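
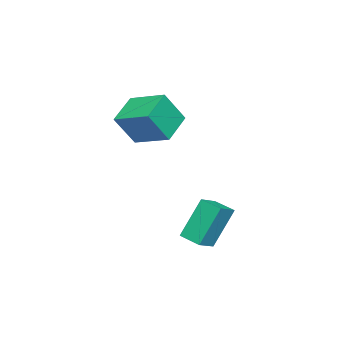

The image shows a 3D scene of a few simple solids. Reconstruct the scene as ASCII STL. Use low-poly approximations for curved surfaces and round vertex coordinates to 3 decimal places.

solid 
facet normal -0.892 0.174 -0.417
outer loop
vertex -0.628 3.254 -3.172
vertex -0.347 4.237 -3.363
vertex 0.104 2.695 -4.97
endloop
endfacet
facet normal -0.270 -0.945 0.184
outer loop
vertex 0.987 2.523 -4.557
vertex -0.628 3.254 -3.172
vertex 0.104 2.695 -4.97
endloop
endfacet
facet normal -0.892 0.173 -0.417
outer loop
vertex 0.104 2.695 -4.97
vertex -0.347 4.237 -3.363
vertex 0.384 3.678 -5.161
endloop
endfacet
facet normal 0.363 -0.276 -0.890
outer loop
vertex 0.384 3.678 -5.161
vertex 0.987 2.523 -4.557
vertex 0.104 2.695 -4.97
endloop
endfacet
facet normal -0.362 0.277 0.890
outer loop
vertex -0.628 3.254 -3.172
vertex 0.536 4.065 -2.95
vertex -0.347 4.237 -3.363
endloop
endfacet
facet normal -0.270 -0.945 0.184
outer loop
vertex 0.256 3.082 -2.759
vertex -0.628 3.254 -3.172
vertex 0.987 2.523 -4.557
endloop
endfacet
facet normal -0.362 0.276 0.890
outer loop
vertex 0.256 3.082 -2.759
vertex 0.536 4.065 -2.95
vertex -0.628 3.254 -3.172
endloop
endfacet
facet normal 0.270 0.945 -0.184
outer loop
vertex -0.347 4.237 -3.363
vertex 0.536 4.065 -2.95
vertex 0.384 3.678 -5.161
endloop
endfacet
facet normal 0.362 -0.276 -0.890
outer loop
vertex 1.268 3.506 -4.748
vertex 0.987 2.523 -4.557
vertex 0.384 3.678 -5.161
endloop
endfacet
facet normal 0.270 0.945 -0.184
outer loop
vertex 0.384 3.678 -5.161
vertex 0.536 4.065 -2.95
vertex 1.268 3.506 -4.748
endloop
endfacet
facet normal 0.892 -0.174 0.417
outer loop
vertex 1.268 3.506 -4.748
vertex 0.256 3.082 -2.759
vertex 0.987 2.523 -4.557
endloop
endfacet
facet normal 0.892 -0.173 0.417
outer loop
vertex 0.536 4.065 -2.95
vertex 0.256 3.082 -2.759
vertex 1.268 3.506 -4.748
endloop
endfacet
facet normal -0.423 0.337 -0.841
outer loop
vertex -3.174 0.66 0.09
vertex -1.725 0.671 -0.634
vertex -3.438 -1.054 -0.464
endloop
endfacet
facet normal -0.894 -0.007 0.447
outer loop
vertex -2.715 -1.631 0.974
vertex -3.174 0.66 0.09
vertex -3.438 -1.054 -0.464
endloop
endfacet
facet normal -0.423 0.337 -0.841
outer loop
vertex -3.438 -1.054 -0.464
vertex -1.725 0.671 -0.634
vertex -1.989 -1.043 -1.188
endloop
endfacet
facet normal -0.145 -0.941 -0.305
outer loop
vertex -1.989 -1.043 -1.188
vertex -2.715 -1.631 0.974
vertex -3.438 -1.054 -0.464
endloop
endfacet
facet normal 0.145 0.941 0.305
outer loop
vertex -3.174 0.66 0.09
vertex -1.002 0.094 0.804
vertex -1.725 0.671 -0.634
endloop
endfacet
facet normal -0.894 -0.007 0.447
outer loop
vertex -2.451 0.083 1.528
vertex -3.174 0.66 0.09
vertex -2.715 -1.631 0.974
endloop
endfacet
facet normal 0.145 0.941 0.305
outer loop
vertex -2.451 0.083 1.528
vertex -1.002 0.094 0.804
vertex -3.174 0.66 0.09
endloop
endfacet
facet normal 0.894 0.007 -0.447
outer loop
vertex -1.725 0.671 -0.634
vertex -1.002 0.094 0.804
vertex -1.989 -1.043 -1.188
endloop
endfacet
facet normal -0.145 -0.941 -0.305
outer loop
vertex -1.266 -1.62 0.25
vertex -2.715 -1.631 0.974
vertex -1.989 -1.043 -1.188
endloop
endfacet
facet normal 0.894 0.007 -0.447
outer loop
vertex -1.989 -1.043 -1.188
vertex -1.002 0.094 0.804
vertex -1.266 -1.62 0.25
endloop
endfacet
facet normal 0.423 -0.337 0.841
outer loop
vertex -1.266 -1.62 0.25
vertex -2.451 0.083 1.528
vertex -2.715 -1.631 0.974
endloop
endfacet
facet normal 0.423 -0.337 0.841
outer loop
vertex -1.002 0.094 0.804
vertex -2.451 0.083 1.528
vertex -1.266 -1.62 0.25
endloop
endfacet

endsolid


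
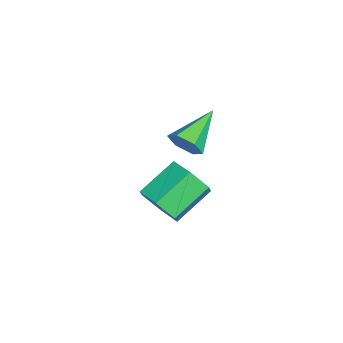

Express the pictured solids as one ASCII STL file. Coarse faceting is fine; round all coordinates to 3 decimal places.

solid 
facet normal 0.696 -0.573 -0.433
outer loop
vertex 0.701 0.94 1.787
vertex 0.244 0.668 1.413
vertex 0.556 1.201 1.209
endloop
endfacet
facet normal 0.421 0.862 0.284
outer loop
vertex 0.701 0.94 1.787
vertex 0.556 1.201 1.209
vertex -0.904 1.612 2.127
endloop
endfacet
facet normal 0.696 -0.573 -0.432
outer loop
vertex 0.556 1.201 1.209
vertex 0.244 0.668 1.413
vertex 0.099 0.928 0.835
endloop
endfacet
facet normal -0.085 0.852 -0.517
outer loop
vertex 0.556 1.201 1.209
vertex 0.099 0.928 0.835
vertex -0.904 1.612 2.127
endloop
endfacet
facet normal 0.697 -0.572 -0.432
outer loop
vertex 0.099 0.928 0.835
vertex 0.244 0.668 1.413
vertex -0.212 0.395 1.039
endloop
endfacet
facet normal -0.731 0.174 -0.660
outer loop
vertex 0.099 0.928 0.835
vertex -0.212 0.395 1.039
vertex -0.904 1.612 2.127
endloop
endfacet
facet normal 0.697 -0.572 -0.433
outer loop
vertex -0.212 0.395 1.039
vertex 0.244 0.668 1.413
vertex -0.067 0.135 1.616
endloop
endfacet
facet normal -0.870 -0.492 -0.003
outer loop
vertex -0.212 0.395 1.039
vertex -0.067 0.135 1.616
vertex -0.904 1.612 2.127
endloop
endfacet
facet normal 0.697 -0.572 -0.434
outer loop
vertex -0.067 0.135 1.616
vertex 0.244 0.668 1.413
vertex 0.389 0.407 1.99
endloop
endfacet
facet normal -0.365 -0.482 0.796
outer loop
vertex -0.067 0.135 1.616
vertex 0.389 0.407 1.99
vertex -0.904 1.612 2.127
endloop
endfacet
facet normal 0.696 -0.572 -0.434
outer loop
vertex 0.389 0.407 1.99
vertex 0.244 0.668 1.413
vertex 0.701 0.94 1.787
endloop
endfacet
facet normal 0.280 0.194 0.940
outer loop
vertex 0.389 0.407 1.99
vertex 0.701 0.94 1.787
vertex -0.904 1.612 2.127
endloop
endfacet
facet normal 0.489 -0.702 -0.518
outer loop
vertex -0.258 -0.225 -1.851
vertex -0.824 -0.119 -2.529
vertex -0.081 0.369 -2.489
endloop
endfacet
facet normal 0.849 0.248 0.466
outer loop
vertex -0.258 -0.225 -1.851
vertex -0.081 0.369 -2.489
vertex -1.05 0.913 -1.012
endloop
endfacet
facet normal 0.849 0.248 0.466
outer loop
vertex -1.05 0.913 -1.012
vertex -0.081 0.369 -2.489
vertex -0.873 1.507 -1.651
endloop
endfacet
facet normal -0.489 0.702 0.517
outer loop
vertex -1.05 0.913 -1.012
vertex -0.873 1.507 -1.651
vertex -1.616 1.019 -1.691
endloop
endfacet
facet normal 0.489 -0.702 -0.517
outer loop
vertex -0.081 0.369 -2.489
vertex -0.824 -0.119 -2.529
vertex -0.647 0.475 -3.168
endloop
endfacet
facet normal 0.597 0.702 -0.388
outer loop
vertex -0.081 0.369 -2.489
vertex -0.647 0.475 -3.168
vertex -0.873 1.507 -1.651
endloop
endfacet
facet normal 0.597 0.702 -0.388
outer loop
vertex -0.873 1.507 -1.651
vertex -0.647 0.475 -3.168
vertex -1.439 1.613 -2.33
endloop
endfacet
facet normal -0.489 0.702 0.517
outer loop
vertex -0.873 1.507 -1.651
vertex -1.439 1.613 -2.33
vertex -1.616 1.019 -1.691
endloop
endfacet
facet normal 0.489 -0.702 -0.517
outer loop
vertex -0.647 0.475 -3.168
vertex -0.824 -0.119 -2.529
vertex -1.39 -0.013 -3.208
endloop
endfacet
facet normal -0.252 0.454 -0.855
outer loop
vertex -0.647 0.475 -3.168
vertex -1.39 -0.013 -3.208
vertex -1.439 1.613 -2.33
endloop
endfacet
facet normal -0.253 0.454 -0.854
outer loop
vertex -1.439 1.613 -2.33
vertex -1.39 -0.013 -3.208
vertex -2.182 1.125 -2.369
endloop
endfacet
facet normal -0.489 0.702 0.518
outer loop
vertex -1.439 1.613 -2.33
vertex -2.182 1.125 -2.369
vertex -1.616 1.019 -1.691
endloop
endfacet
facet normal 0.489 -0.702 -0.517
outer loop
vertex -1.39 -0.013 -3.208
vertex -0.824 -0.119 -2.529
vertex -1.567 -0.607 -2.569
endloop
endfacet
facet normal -0.850 -0.248 -0.466
outer loop
vertex -1.39 -0.013 -3.208
vertex -1.567 -0.607 -2.569
vertex -2.182 1.125 -2.369
endloop
endfacet
facet normal -0.849 -0.248 -0.466
outer loop
vertex -2.182 1.125 -2.369
vertex -1.567 -0.607 -2.569
vertex -2.359 0.531 -1.731
endloop
endfacet
facet normal -0.489 0.702 0.518
outer loop
vertex -2.182 1.125 -2.369
vertex -2.359 0.531 -1.731
vertex -1.616 1.019 -1.691
endloop
endfacet
facet normal 0.489 -0.702 -0.517
outer loop
vertex -1.567 -0.607 -2.569
vertex -0.824 -0.119 -2.529
vertex -1.001 -0.713 -1.89
endloop
endfacet
facet normal -0.597 -0.702 0.388
outer loop
vertex -1.567 -0.607 -2.569
vertex -1.001 -0.713 -1.89
vertex -2.359 0.531 -1.731
endloop
endfacet
facet normal -0.597 -0.702 0.388
outer loop
vertex -2.359 0.531 -1.731
vertex -1.001 -0.713 -1.89
vertex -1.793 0.425 -1.052
endloop
endfacet
facet normal -0.489 0.702 0.517
outer loop
vertex -2.359 0.531 -1.731
vertex -1.793 0.425 -1.052
vertex -1.616 1.019 -1.691
endloop
endfacet
facet normal 0.489 -0.702 -0.518
outer loop
vertex -1.001 -0.713 -1.89
vertex -0.824 -0.119 -2.529
vertex -0.258 -0.225 -1.851
endloop
endfacet
facet normal 0.253 -0.453 0.855
outer loop
vertex -1.001 -0.713 -1.89
vertex -0.258 -0.225 -1.851
vertex -1.793 0.425 -1.052
endloop
endfacet
facet normal 0.252 -0.454 0.854
outer loop
vertex -1.793 0.425 -1.052
vertex -0.258 -0.225 -1.851
vertex -1.05 0.913 -1.012
endloop
endfacet
facet normal -0.489 0.702 0.517
outer loop
vertex -1.793 0.425 -1.052
vertex -1.05 0.913 -1.012
vertex -1.616 1.019 -1.691
endloop
endfacet

endsolid


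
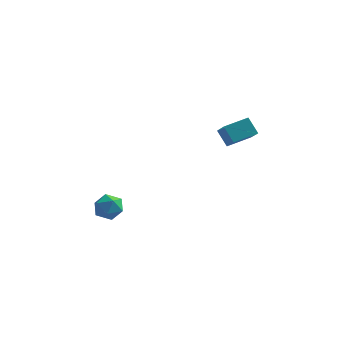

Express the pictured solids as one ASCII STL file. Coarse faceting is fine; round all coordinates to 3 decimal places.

solid 
facet normal -0.772 -0.020 0.636
outer loop
vertex -4.405 0.278 -2.978
vertex -4.002 -0.523 -2.514
vertex -3.771 0.409 -2.204
endloop
endfacet
facet normal -0.640 0.646 0.415
outer loop
vertex -4.405 0.278 -2.978
vertex -3.771 0.409 -2.204
vertex -3.702 1.001 -3.019
endloop
endfacet
facet normal -0.693 0.657 -0.297
outer loop
vertex -4.405 0.278 -2.978
vertex -3.702 1.001 -3.019
vertex -3.89 0.434 -3.833
endloop
endfacet
facet normal -0.856 -0.003 -0.516
outer loop
vertex -4.405 0.278 -2.978
vertex -3.89 0.434 -3.833
vertex -4.075 -0.508 -3.521
endloop
endfacet
facet normal -0.905 -0.421 0.059
outer loop
vertex -4.405 0.278 -2.978
vertex -4.075 -0.508 -3.521
vertex -4.002 -0.523 -2.514
endloop
endfacet
facet normal 0.031 0.807 0.589
outer loop
vertex -3.702 1.001 -3.019
vertex -3.771 0.409 -2.204
vertex -2.865 0.648 -2.579
endloop
endfacet
facet normal -0.180 -0.270 0.946
outer loop
vertex -3.771 0.409 -2.204
vertex -4.002 -0.523 -2.514
vertex -3.05 -0.294 -2.267
endloop
endfacet
facet normal -0.395 -0.918 0.015
outer loop
vertex -4.002 -0.523 -2.514
vertex -4.075 -0.508 -3.521
vertex -3.238 -0.861 -3.081
endloop
endfacet
facet normal -0.316 -0.242 -0.917
outer loop
vertex -4.075 -0.508 -3.521
vertex -3.89 0.434 -3.833
vertex -3.169 -0.269 -3.896
endloop
endfacet
facet normal -0.053 0.825 -0.563
outer loop
vertex -3.89 0.434 -3.833
vertex -3.702 1.001 -3.019
vertex -2.938 0.663 -3.586
endloop
endfacet
facet normal 0.856 0.003 0.516
outer loop
vertex -2.535 -0.138 -3.122
vertex -2.865 0.648 -2.579
vertex -3.05 -0.294 -2.267
endloop
endfacet
facet normal 0.693 -0.657 0.297
outer loop
vertex -2.535 -0.138 -3.122
vertex -3.05 -0.294 -2.267
vertex -3.238 -0.861 -3.081
endloop
endfacet
facet normal 0.640 -0.646 -0.415
outer loop
vertex -2.535 -0.138 -3.122
vertex -3.238 -0.861 -3.081
vertex -3.169 -0.269 -3.896
endloop
endfacet
facet normal 0.772 0.020 -0.636
outer loop
vertex -2.535 -0.138 -3.122
vertex -3.169 -0.269 -3.896
vertex -2.938 0.663 -3.586
endloop
endfacet
facet normal 0.905 0.421 -0.059
outer loop
vertex -2.535 -0.138 -3.122
vertex -2.938 0.663 -3.586
vertex -2.865 0.648 -2.579
endloop
endfacet
facet normal 0.316 0.242 0.917
outer loop
vertex -3.05 -0.294 -2.267
vertex -2.865 0.648 -2.579
vertex -3.771 0.409 -2.204
endloop
endfacet
facet normal 0.053 -0.825 0.563
outer loop
vertex -3.238 -0.861 -3.081
vertex -3.05 -0.294 -2.267
vertex -4.002 -0.523 -2.514
endloop
endfacet
facet normal -0.031 -0.807 -0.589
outer loop
vertex -3.169 -0.269 -3.896
vertex -3.238 -0.861 -3.081
vertex -4.075 -0.508 -3.521
endloop
endfacet
facet normal 0.180 0.270 -0.946
outer loop
vertex -2.938 0.663 -3.586
vertex -3.169 -0.269 -3.896
vertex -3.89 0.434 -3.833
endloop
endfacet
facet normal 0.395 0.918 -0.015
outer loop
vertex -2.865 0.648 -2.579
vertex -2.938 0.663 -3.586
vertex -3.702 1.001 -3.019
endloop
endfacet
facet normal -0.552 0.318 0.771
outer loop
vertex 3.407 0.184 4.581
vertex 4.556 1.188 4.99
vertex 2.674 1.45 3.533
endloop
endfacet
facet normal -0.728 -0.635 -0.259
outer loop
vertex 3.364 1.052 2.57
vertex 3.407 0.184 4.581
vertex 2.674 1.45 3.533
endloop
endfacet
facet normal -0.552 0.318 0.771
outer loop
vertex 2.674 1.45 3.533
vertex 4.556 1.188 4.99
vertex 3.823 2.454 3.942
endloop
endfacet
facet normal -0.407 0.703 -0.583
outer loop
vertex 3.823 2.454 3.942
vertex 3.364 1.052 2.57
vertex 2.674 1.45 3.533
endloop
endfacet
facet normal 0.407 -0.703 0.583
outer loop
vertex 3.407 0.184 4.581
vertex 5.246 0.79 4.027
vertex 4.556 1.188 4.99
endloop
endfacet
facet normal -0.728 -0.635 -0.259
outer loop
vertex 4.097 -0.214 3.618
vertex 3.407 0.184 4.581
vertex 3.364 1.052 2.57
endloop
endfacet
facet normal 0.407 -0.703 0.583
outer loop
vertex 4.097 -0.214 3.618
vertex 5.246 0.79 4.027
vertex 3.407 0.184 4.581
endloop
endfacet
facet normal 0.728 0.635 0.259
outer loop
vertex 4.556 1.188 4.99
vertex 5.246 0.79 4.027
vertex 3.823 2.454 3.942
endloop
endfacet
facet normal -0.407 0.703 -0.583
outer loop
vertex 4.513 2.056 2.979
vertex 3.364 1.052 2.57
vertex 3.823 2.454 3.942
endloop
endfacet
facet normal 0.728 0.635 0.259
outer loop
vertex 3.823 2.454 3.942
vertex 5.246 0.79 4.027
vertex 4.513 2.056 2.979
endloop
endfacet
facet normal 0.552 -0.318 -0.771
outer loop
vertex 4.513 2.056 2.979
vertex 4.097 -0.214 3.618
vertex 3.364 1.052 2.57
endloop
endfacet
facet normal 0.552 -0.318 -0.771
outer loop
vertex 5.246 0.79 4.027
vertex 4.097 -0.214 3.618
vertex 4.513 2.056 2.979
endloop
endfacet

endsolid


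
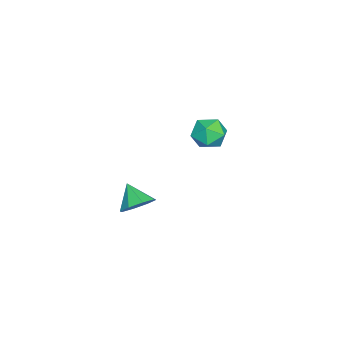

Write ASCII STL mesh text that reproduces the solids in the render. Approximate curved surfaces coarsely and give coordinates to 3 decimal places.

solid 
facet normal -0.634 -0.727 0.264
outer loop
vertex -4.332 2.264 1.142
vertex -3.675 1.506 0.633
vertex -3.51 1.756 1.718
endloop
endfacet
facet normal -0.641 -0.197 0.742
outer loop
vertex -4.332 2.264 1.142
vertex -3.51 1.756 1.718
vertex -3.693 2.858 1.852
endloop
endfacet
facet normal -0.822 0.404 0.402
outer loop
vertex -4.332 2.264 1.142
vertex -3.693 2.858 1.852
vertex -3.971 3.289 0.851
endloop
endfacet
facet normal -0.926 0.245 -0.285
outer loop
vertex -4.332 2.264 1.142
vertex -3.971 3.289 0.851
vertex -3.96 2.454 0.098
endloop
endfacet
facet normal -0.810 -0.453 -0.371
outer loop
vertex -4.332 2.264 1.142
vertex -3.96 2.454 0.098
vertex -3.675 1.506 0.633
endloop
endfacet
facet normal 0.022 -0.117 0.993
outer loop
vertex -3.693 2.858 1.852
vertex -3.51 1.756 1.718
vertex -2.64 2.466 1.782
endloop
endfacet
facet normal 0.033 -0.975 0.220
outer loop
vertex -3.51 1.756 1.718
vertex -3.675 1.506 0.633
vertex -2.629 1.631 1.029
endloop
endfacet
facet normal -0.252 -0.532 -0.808
outer loop
vertex -3.675 1.506 0.633
vertex -3.96 2.454 0.098
vertex -2.907 2.062 0.028
endloop
endfacet
facet normal -0.439 0.598 -0.670
outer loop
vertex -3.96 2.454 0.098
vertex -3.971 3.289 0.851
vertex -3.09 3.164 0.162
endloop
endfacet
facet normal -0.270 0.855 0.443
outer loop
vertex -3.971 3.289 0.851
vertex -3.693 2.858 1.852
vertex -2.925 3.414 1.247
endloop
endfacet
facet normal 0.926 -0.245 0.285
outer loop
vertex -2.268 2.656 0.738
vertex -2.64 2.466 1.782
vertex -2.629 1.631 1.029
endloop
endfacet
facet normal 0.822 -0.404 -0.402
outer loop
vertex -2.268 2.656 0.738
vertex -2.629 1.631 1.029
vertex -2.907 2.062 0.028
endloop
endfacet
facet normal 0.641 0.197 -0.742
outer loop
vertex -2.268 2.656 0.738
vertex -2.907 2.062 0.028
vertex -3.09 3.164 0.162
endloop
endfacet
facet normal 0.634 0.727 -0.264
outer loop
vertex -2.268 2.656 0.738
vertex -3.09 3.164 0.162
vertex -2.925 3.414 1.247
endloop
endfacet
facet normal 0.810 0.453 0.371
outer loop
vertex -2.268 2.656 0.738
vertex -2.925 3.414 1.247
vertex -2.64 2.466 1.782
endloop
endfacet
facet normal 0.439 -0.598 0.670
outer loop
vertex -2.629 1.631 1.029
vertex -2.64 2.466 1.782
vertex -3.51 1.756 1.718
endloop
endfacet
facet normal 0.270 -0.855 -0.443
outer loop
vertex -2.907 2.062 0.028
vertex -2.629 1.631 1.029
vertex -3.675 1.506 0.633
endloop
endfacet
facet normal -0.022 0.117 -0.993
outer loop
vertex -3.09 3.164 0.162
vertex -2.907 2.062 0.028
vertex -3.96 2.454 0.098
endloop
endfacet
facet normal -0.033 0.975 -0.220
outer loop
vertex -2.925 3.414 1.247
vertex -3.09 3.164 0.162
vertex -3.971 3.289 0.851
endloop
endfacet
facet normal 0.252 0.532 0.808
outer loop
vertex -2.64 2.466 1.782
vertex -2.925 3.414 1.247
vertex -3.693 2.858 1.852
endloop
endfacet
facet normal 0.505 0.548 -0.667
outer loop
vertex 4.39 0.371 0.277
vertex 3.516 0.599 -0.197
vertex 4.058 1.019 0.558
endloop
endfacet
facet normal 0.365 -0.207 0.908
outer loop
vertex 4.39 0.371 0.277
vertex 4.058 1.019 0.558
vertex 2.764 -0.219 0.797
endloop
endfacet
facet normal 0.504 0.549 -0.667
outer loop
vertex 4.058 1.019 0.558
vertex 3.516 0.599 -0.197
vertex 3.408 1.42 0.397
endloop
endfacet
facet normal -0.075 0.264 0.962
outer loop
vertex 4.058 1.019 0.558
vertex 3.408 1.42 0.397
vertex 2.764 -0.219 0.797
endloop
endfacet
facet normal 0.504 0.549 -0.667
outer loop
vertex 3.408 1.42 0.397
vertex 3.516 0.599 -0.197
vertex 2.821 1.341 -0.112
endloop
endfacet
facet normal -0.629 0.409 0.662
outer loop
vertex 3.408 1.42 0.397
vertex 2.821 1.341 -0.112
vertex 2.764 -0.219 0.797
endloop
endfacet
facet normal 0.504 0.549 -0.667
outer loop
vertex 2.821 1.341 -0.112
vertex 3.516 0.599 -0.197
vertex 2.642 0.826 -0.671
endloop
endfacet
facet normal -0.973 0.141 0.181
outer loop
vertex 2.821 1.341 -0.112
vertex 2.642 0.826 -0.671
vertex 2.764 -0.219 0.797
endloop
endfacet
facet normal 0.504 0.548 -0.668
outer loop
vertex 2.642 0.826 -0.671
vertex 3.516 0.599 -0.197
vertex 2.974 0.178 -0.952
endloop
endfacet
facet normal -0.905 -0.379 -0.195
outer loop
vertex 2.642 0.826 -0.671
vertex 2.974 0.178 -0.952
vertex 2.764 -0.219 0.797
endloop
endfacet
facet normal 0.504 0.548 -0.667
outer loop
vertex 2.974 0.178 -0.952
vertex 3.516 0.599 -0.197
vertex 3.624 -0.223 -0.791
endloop
endfacet
facet normal -0.463 -0.851 -0.249
outer loop
vertex 2.974 0.178 -0.952
vertex 3.624 -0.223 -0.791
vertex 2.764 -0.219 0.797
endloop
endfacet
facet normal 0.505 0.548 -0.667
outer loop
vertex 3.624 -0.223 -0.791
vertex 3.516 0.599 -0.197
vertex 4.21 -0.144 -0.282
endloop
endfacet
facet normal 0.090 -0.995 0.051
outer loop
vertex 3.624 -0.223 -0.791
vertex 4.21 -0.144 -0.282
vertex 2.764 -0.219 0.797
endloop
endfacet
facet normal 0.505 0.548 -0.667
outer loop
vertex 4.21 -0.144 -0.282
vertex 3.516 0.599 -0.197
vertex 4.39 0.371 0.277
endloop
endfacet
facet normal 0.434 -0.728 0.531
outer loop
vertex 4.21 -0.144 -0.282
vertex 4.39 0.371 0.277
vertex 2.764 -0.219 0.797
endloop
endfacet

endsolid


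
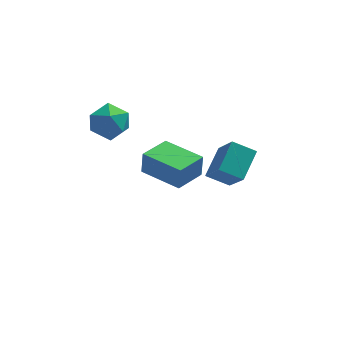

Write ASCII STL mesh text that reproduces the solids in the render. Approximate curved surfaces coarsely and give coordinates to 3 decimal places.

solid 
facet normal -0.948 0.318 -0.005
outer loop
vertex -4.333 3.809 3.169
vertex -4.588 3.042 2.718
vertex -4.588 3.056 3.643
endloop
endfacet
facet normal -0.601 0.562 0.569
outer loop
vertex -4.333 3.809 3.169
vertex -4.588 3.056 3.643
vertex -3.859 3.553 3.922
endloop
endfacet
facet normal -0.039 0.938 0.343
outer loop
vertex -4.333 3.809 3.169
vertex -3.859 3.553 3.922
vertex -3.409 3.847 3.169
endloop
endfacet
facet normal -0.038 0.928 -0.371
outer loop
vertex -4.333 3.809 3.169
vertex -3.409 3.847 3.169
vertex -3.859 3.531 2.425
endloop
endfacet
facet normal -0.601 0.544 -0.586
outer loop
vertex -4.333 3.809 3.169
vertex -3.859 3.531 2.425
vertex -4.588 3.042 2.718
endloop
endfacet
facet normal -0.357 -0.002 0.934
outer loop
vertex -3.859 3.553 3.922
vertex -4.588 3.056 3.643
vertex -3.821 2.629 3.935
endloop
endfacet
facet normal -0.918 -0.395 0.006
outer loop
vertex -4.588 3.056 3.643
vertex -4.588 3.042 2.718
vertex -4.271 2.313 3.191
endloop
endfacet
facet normal -0.357 -0.028 -0.934
outer loop
vertex -4.588 3.042 2.718
vertex -3.859 3.531 2.425
vertex -3.821 2.607 2.438
endloop
endfacet
facet normal 0.553 0.592 -0.586
outer loop
vertex -3.859 3.531 2.425
vertex -3.409 3.847 3.169
vertex -3.092 3.104 2.717
endloop
endfacet
facet normal 0.553 0.609 0.568
outer loop
vertex -3.409 3.847 3.169
vertex -3.859 3.553 3.922
vertex -3.092 3.118 3.642
endloop
endfacet
facet normal 0.038 -0.928 0.371
outer loop
vertex -3.347 2.351 3.191
vertex -3.821 2.629 3.935
vertex -4.271 2.313 3.191
endloop
endfacet
facet normal 0.039 -0.938 -0.343
outer loop
vertex -3.347 2.351 3.191
vertex -4.271 2.313 3.191
vertex -3.821 2.607 2.438
endloop
endfacet
facet normal 0.601 -0.562 -0.569
outer loop
vertex -3.347 2.351 3.191
vertex -3.821 2.607 2.438
vertex -3.092 3.104 2.717
endloop
endfacet
facet normal 0.948 -0.318 0.005
outer loop
vertex -3.347 2.351 3.191
vertex -3.092 3.104 2.717
vertex -3.092 3.118 3.642
endloop
endfacet
facet normal 0.601 -0.544 0.586
outer loop
vertex -3.347 2.351 3.191
vertex -3.092 3.118 3.642
vertex -3.821 2.629 3.935
endloop
endfacet
facet normal -0.553 -0.592 0.586
outer loop
vertex -4.271 2.313 3.191
vertex -3.821 2.629 3.935
vertex -4.588 3.056 3.643
endloop
endfacet
facet normal -0.553 -0.609 -0.568
outer loop
vertex -3.821 2.607 2.438
vertex -4.271 2.313 3.191
vertex -4.588 3.042 2.718
endloop
endfacet
facet normal 0.357 0.002 -0.934
outer loop
vertex -3.092 3.104 2.717
vertex -3.821 2.607 2.438
vertex -3.859 3.531 2.425
endloop
endfacet
facet normal 0.918 0.395 -0.006
outer loop
vertex -3.092 3.118 3.642
vertex -3.092 3.104 2.717
vertex -3.409 3.847 3.169
endloop
endfacet
facet normal 0.357 0.028 0.934
outer loop
vertex -3.821 2.629 3.935
vertex -3.092 3.118 3.642
vertex -3.859 3.553 3.922
endloop
endfacet
facet normal -0.735 0.676 -0.038
outer loop
vertex -2.682 0.524 3.481
vertex -1.758 1.518 3.291
vertex -2.746 0.401 2.521
endloop
endfacet
facet normal -0.675 -0.725 0.138
outer loop
vertex -1.422 -0.818 2.589
vertex -2.682 0.524 3.481
vertex -2.746 0.401 2.521
endloop
endfacet
facet normal -0.735 0.677 -0.038
outer loop
vertex -2.746 0.401 2.521
vertex -1.758 1.518 3.291
vertex -1.822 1.394 2.331
endloop
endfacet
facet normal -0.067 -0.127 -0.990
outer loop
vertex -1.822 1.394 2.331
vertex -1.422 -0.818 2.589
vertex -2.746 0.401 2.521
endloop
endfacet
facet normal 0.066 0.127 0.990
outer loop
vertex -2.682 0.524 3.481
vertex -0.434 0.299 3.359
vertex -1.758 1.518 3.291
endloop
endfacet
facet normal -0.674 -0.725 0.139
outer loop
vertex -1.358 -0.694 3.549
vertex -2.682 0.524 3.481
vertex -1.422 -0.818 2.589
endloop
endfacet
facet normal 0.066 0.128 0.990
outer loop
vertex -1.358 -0.694 3.549
vertex -0.434 0.299 3.359
vertex -2.682 0.524 3.481
endloop
endfacet
facet normal 0.675 0.725 -0.139
outer loop
vertex -1.758 1.518 3.291
vertex -0.434 0.299 3.359
vertex -1.822 1.394 2.331
endloop
endfacet
facet normal -0.066 -0.127 -0.990
outer loop
vertex -0.498 0.176 2.399
vertex -1.422 -0.818 2.589
vertex -1.822 1.394 2.331
endloop
endfacet
facet normal 0.674 0.725 -0.138
outer loop
vertex -1.822 1.394 2.331
vertex -0.434 0.299 3.359
vertex -0.498 0.176 2.399
endloop
endfacet
facet normal 0.736 -0.676 0.038
outer loop
vertex -0.498 0.176 2.399
vertex -1.358 -0.694 3.549
vertex -1.422 -0.818 2.589
endloop
endfacet
facet normal 0.735 -0.677 0.038
outer loop
vertex -0.434 0.299 3.359
vertex -1.358 -0.694 3.549
vertex -0.498 0.176 2.399
endloop
endfacet
facet normal -0.880 0.230 0.416
outer loop
vertex 0.921 2.741 1.928
vertex 0.511 3.935 0.403
vertex 0.3 1.633 1.228
endloop
endfacet
facet normal 0.208 -0.603 0.770
outer loop
vertex 1.249 1.385 0.777
vertex 0.921 2.741 1.928
vertex 0.3 1.633 1.228
endloop
endfacet
facet normal -0.879 0.230 0.417
outer loop
vertex 0.3 1.633 1.228
vertex 0.511 3.935 0.403
vertex -0.111 2.828 -0.297
endloop
endfacet
facet normal -0.429 -0.764 -0.483
outer loop
vertex -0.111 2.828 -0.297
vertex 1.249 1.385 0.777
vertex 0.3 1.633 1.228
endloop
endfacet
facet normal 0.429 0.764 0.483
outer loop
vertex 0.921 2.741 1.928
vertex 1.46 3.687 -0.048
vertex 0.511 3.935 0.403
endloop
endfacet
facet normal 0.207 -0.603 0.770
outer loop
vertex 1.871 2.492 1.477
vertex 0.921 2.741 1.928
vertex 1.249 1.385 0.777
endloop
endfacet
facet normal 0.429 0.763 0.483
outer loop
vertex 1.871 2.492 1.477
vertex 1.46 3.687 -0.048
vertex 0.921 2.741 1.928
endloop
endfacet
facet normal -0.208 0.604 -0.770
outer loop
vertex 0.511 3.935 0.403
vertex 1.46 3.687 -0.048
vertex -0.111 2.828 -0.297
endloop
endfacet
facet normal -0.429 -0.764 -0.482
outer loop
vertex 0.839 2.579 -0.748
vertex 1.249 1.385 0.777
vertex -0.111 2.828 -0.297
endloop
endfacet
facet normal -0.208 0.603 -0.770
outer loop
vertex -0.111 2.828 -0.297
vertex 1.46 3.687 -0.048
vertex 0.839 2.579 -0.748
endloop
endfacet
facet normal 0.879 -0.230 -0.417
outer loop
vertex 0.839 2.579 -0.748
vertex 1.871 2.492 1.477
vertex 1.249 1.385 0.777
endloop
endfacet
facet normal 0.879 -0.230 -0.417
outer loop
vertex 1.46 3.687 -0.048
vertex 1.871 2.492 1.477
vertex 0.839 2.579 -0.748
endloop
endfacet

endsolid


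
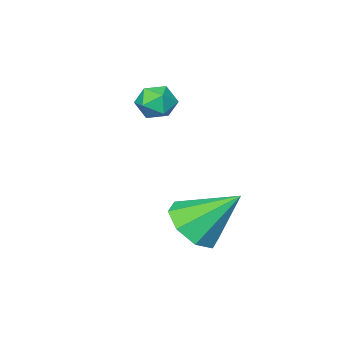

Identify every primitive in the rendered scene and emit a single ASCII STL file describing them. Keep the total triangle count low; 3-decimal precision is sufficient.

solid 
facet normal 0.441 -0.556 -0.705
outer loop
vertex 0.177 2.1 -2.485
vertex -0.454 2.374 -3.096
vertex 0.369 2.685 -2.826
endloop
endfacet
facet normal 0.576 0.262 0.774
outer loop
vertex 0.177 2.1 -2.485
vertex 0.369 2.685 -2.826
vertex -1.226 3.346 -1.864
endloop
endfacet
facet normal 0.441 -0.556 -0.704
outer loop
vertex 0.369 2.685 -2.826
vertex -0.454 2.374 -3.096
vertex 0.079 3.088 -3.326
endloop
endfacet
facet normal 0.524 0.786 0.329
outer loop
vertex 0.369 2.685 -2.826
vertex 0.079 3.088 -3.326
vertex -1.226 3.346 -1.864
endloop
endfacet
facet normal 0.442 -0.556 -0.704
outer loop
vertex 0.079 3.088 -3.326
vertex -0.454 2.374 -3.096
vertex -0.523 3.072 -3.691
endloop
endfacet
facet normal 0.052 0.990 -0.129
outer loop
vertex 0.079 3.088 -3.326
vertex -0.523 3.072 -3.691
vertex -1.226 3.346 -1.864
endloop
endfacet
facet normal 0.443 -0.556 -0.704
outer loop
vertex -0.523 3.072 -3.691
vertex -0.454 2.374 -3.096
vertex -1.084 2.647 -3.708
endloop
endfacet
facet normal -0.564 0.757 -0.330
outer loop
vertex -0.523 3.072 -3.691
vertex -1.084 2.647 -3.708
vertex -1.226 3.346 -1.864
endloop
endfacet
facet normal 0.442 -0.556 -0.703
outer loop
vertex -1.084 2.647 -3.708
vertex -0.454 2.374 -3.096
vertex -1.276 2.062 -3.366
endloop
endfacet
facet normal -0.962 0.223 -0.159
outer loop
vertex -1.084 2.647 -3.708
vertex -1.276 2.062 -3.366
vertex -1.226 3.346 -1.864
endloop
endfacet
facet normal 0.442 -0.556 -0.704
outer loop
vertex -1.276 2.062 -3.366
vertex -0.454 2.374 -3.096
vertex -0.986 1.659 -2.866
endloop
endfacet
facet normal -0.910 -0.300 0.286
outer loop
vertex -1.276 2.062 -3.366
vertex -0.986 1.659 -2.866
vertex -1.226 3.346 -1.864
endloop
endfacet
facet normal 0.442 -0.555 -0.704
outer loop
vertex -0.986 1.659 -2.866
vertex -0.454 2.374 -3.096
vertex -0.384 1.675 -2.501
endloop
endfacet
facet normal -0.438 -0.504 0.744
outer loop
vertex -0.986 1.659 -2.866
vertex -0.384 1.675 -2.501
vertex -1.226 3.346 -1.864
endloop
endfacet
facet normal 0.441 -0.556 -0.705
outer loop
vertex -0.384 1.675 -2.501
vertex -0.454 2.374 -3.096
vertex 0.177 2.1 -2.485
endloop
endfacet
facet normal 0.178 -0.271 0.946
outer loop
vertex -0.384 1.675 -2.501
vertex 0.177 2.1 -2.485
vertex -1.226 3.346 -1.864
endloop
endfacet
facet normal -0.928 0.198 0.315
outer loop
vertex -1.935 -0.448 0.109
vertex -1.708 -0.315 0.694
vertex -1.757 0.151 0.256
endloop
endfacet
facet normal -0.858 0.348 -0.378
outer loop
vertex -1.935 -0.448 0.109
vertex -1.757 0.151 0.256
vertex -1.606 -0.098 -0.316
endloop
endfacet
facet normal -0.655 -0.250 -0.713
outer loop
vertex -1.935 -0.448 0.109
vertex -1.606 -0.098 -0.316
vertex -1.462 -0.717 -0.231
endloop
endfacet
facet normal -0.599 -0.768 -0.225
outer loop
vertex -1.935 -0.448 0.109
vertex -1.462 -0.717 -0.231
vertex -1.525 -0.851 0.393
endloop
endfacet
facet normal -0.768 -0.492 0.410
outer loop
vertex -1.935 -0.448 0.109
vertex -1.525 -0.851 0.393
vertex -1.708 -0.315 0.694
endloop
endfacet
facet normal -0.334 0.829 -0.449
outer loop
vertex -1.606 -0.098 -0.316
vertex -1.757 0.151 0.256
vertex -1.175 0.251 0.007
endloop
endfacet
facet normal -0.449 0.587 0.674
outer loop
vertex -1.757 0.151 0.256
vertex -1.708 -0.315 0.694
vertex -1.238 0.117 0.631
endloop
endfacet
facet normal -0.191 -0.529 0.827
outer loop
vertex -1.708 -0.315 0.694
vertex -1.525 -0.851 0.393
vertex -1.094 -0.502 0.716
endloop
endfacet
facet normal 0.082 -0.976 -0.201
outer loop
vertex -1.525 -0.851 0.393
vertex -1.462 -0.717 -0.231
vertex -0.943 -0.751 0.144
endloop
endfacet
facet normal -0.006 -0.137 -0.990
outer loop
vertex -1.462 -0.717 -0.231
vertex -1.606 -0.098 -0.316
vertex -0.992 -0.285 -0.294
endloop
endfacet
facet normal 0.599 0.768 0.225
outer loop
vertex -0.765 -0.152 0.291
vertex -1.175 0.251 0.007
vertex -1.238 0.117 0.631
endloop
endfacet
facet normal 0.655 0.250 0.713
outer loop
vertex -0.765 -0.152 0.291
vertex -1.238 0.117 0.631
vertex -1.094 -0.502 0.716
endloop
endfacet
facet normal 0.858 -0.348 0.378
outer loop
vertex -0.765 -0.152 0.291
vertex -1.094 -0.502 0.716
vertex -0.943 -0.751 0.144
endloop
endfacet
facet normal 0.928 -0.198 -0.315
outer loop
vertex -0.765 -0.152 0.291
vertex -0.943 -0.751 0.144
vertex -0.992 -0.285 -0.294
endloop
endfacet
facet normal 0.768 0.492 -0.410
outer loop
vertex -0.765 -0.152 0.291
vertex -0.992 -0.285 -0.294
vertex -1.175 0.251 0.007
endloop
endfacet
facet normal -0.082 0.976 0.201
outer loop
vertex -1.238 0.117 0.631
vertex -1.175 0.251 0.007
vertex -1.757 0.151 0.256
endloop
endfacet
facet normal 0.006 0.137 0.990
outer loop
vertex -1.094 -0.502 0.716
vertex -1.238 0.117 0.631
vertex -1.708 -0.315 0.694
endloop
endfacet
facet normal 0.334 -0.829 0.449
outer loop
vertex -0.943 -0.751 0.144
vertex -1.094 -0.502 0.716
vertex -1.525 -0.851 0.393
endloop
endfacet
facet normal 0.449 -0.587 -0.674
outer loop
vertex -0.992 -0.285 -0.294
vertex -0.943 -0.751 0.144
vertex -1.462 -0.717 -0.231
endloop
endfacet
facet normal 0.191 0.529 -0.827
outer loop
vertex -1.175 0.251 0.007
vertex -0.992 -0.285 -0.294
vertex -1.606 -0.098 -0.316
endloop
endfacet

endsolid


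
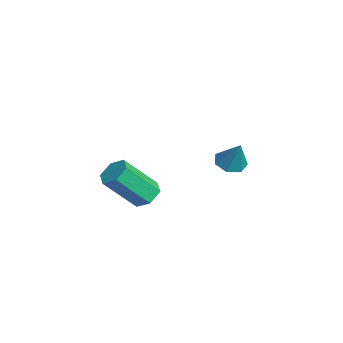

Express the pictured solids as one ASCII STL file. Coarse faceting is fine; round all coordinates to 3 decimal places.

solid 
facet normal 0.027 0.660 -0.751
outer loop
vertex -1.283 -3.407 -0.712
vertex -1.867 -3.335 -0.67
vertex -1.505 -2.993 -0.356
endloop
endfacet
facet normal 0.926 0.266 0.268
outer loop
vertex -1.283 -3.407 -0.712
vertex -1.505 -2.993 -0.356
vertex -1.329 -4.516 0.549
endloop
endfacet
facet normal 0.927 0.265 0.267
outer loop
vertex -1.329 -4.516 0.549
vertex -1.505 -2.993 -0.356
vertex -1.55 -4.102 0.905
endloop
endfacet
facet normal -0.028 -0.660 0.751
outer loop
vertex -1.329 -4.516 0.549
vertex -1.55 -4.102 0.905
vertex -1.913 -4.445 0.59
endloop
endfacet
facet normal 0.027 0.660 -0.751
outer loop
vertex -1.505 -2.993 -0.356
vertex -1.867 -3.335 -0.67
vertex -2.089 -2.921 -0.314
endloop
endfacet
facet normal 0.139 0.741 0.657
outer loop
vertex -1.505 -2.993 -0.356
vertex -2.089 -2.921 -0.314
vertex -1.55 -4.102 0.905
endloop
endfacet
facet normal 0.139 0.741 0.657
outer loop
vertex -1.55 -4.102 0.905
vertex -2.089 -2.921 -0.314
vertex -2.134 -4.03 0.947
endloop
endfacet
facet normal -0.027 -0.660 0.751
outer loop
vertex -1.55 -4.102 0.905
vertex -2.134 -4.03 0.947
vertex -1.913 -4.445 0.59
endloop
endfacet
facet normal 0.028 0.660 -0.751
outer loop
vertex -2.089 -2.921 -0.314
vertex -1.867 -3.335 -0.67
vertex -2.451 -3.264 -0.629
endloop
endfacet
facet normal -0.789 0.475 0.390
outer loop
vertex -2.089 -2.921 -0.314
vertex -2.451 -3.264 -0.629
vertex -2.134 -4.03 0.947
endloop
endfacet
facet normal -0.788 0.476 0.390
outer loop
vertex -2.134 -4.03 0.947
vertex -2.451 -3.264 -0.629
vertex -2.497 -4.373 0.632
endloop
endfacet
facet normal -0.027 -0.660 0.751
outer loop
vertex -2.134 -4.03 0.947
vertex -2.497 -4.373 0.632
vertex -1.913 -4.445 0.59
endloop
endfacet
facet normal 0.028 0.660 -0.751
outer loop
vertex -2.451 -3.264 -0.629
vertex -1.867 -3.335 -0.67
vertex -2.23 -3.678 -0.985
endloop
endfacet
facet normal -0.927 -0.265 -0.267
outer loop
vertex -2.451 -3.264 -0.629
vertex -2.23 -3.678 -0.985
vertex -2.497 -4.373 0.632
endloop
endfacet
facet normal -0.926 -0.267 -0.267
outer loop
vertex -2.497 -4.373 0.632
vertex -2.23 -3.678 -0.985
vertex -2.275 -4.787 0.276
endloop
endfacet
facet normal -0.027 -0.660 0.751
outer loop
vertex -2.497 -4.373 0.632
vertex -2.275 -4.787 0.276
vertex -1.913 -4.445 0.59
endloop
endfacet
facet normal 0.027 0.660 -0.751
outer loop
vertex -2.23 -3.678 -0.985
vertex -1.867 -3.335 -0.67
vertex -1.646 -3.75 -1.027
endloop
endfacet
facet normal -0.139 -0.741 -0.657
outer loop
vertex -2.23 -3.678 -0.985
vertex -1.646 -3.75 -1.027
vertex -2.275 -4.787 0.276
endloop
endfacet
facet normal -0.139 -0.741 -0.657
outer loop
vertex -2.275 -4.787 0.276
vertex -1.646 -3.75 -1.027
vertex -1.691 -4.859 0.234
endloop
endfacet
facet normal -0.027 -0.660 0.751
outer loop
vertex -2.275 -4.787 0.276
vertex -1.691 -4.859 0.234
vertex -1.913 -4.445 0.59
endloop
endfacet
facet normal 0.027 0.660 -0.751
outer loop
vertex -1.646 -3.75 -1.027
vertex -1.867 -3.335 -0.67
vertex -1.283 -3.407 -0.712
endloop
endfacet
facet normal 0.788 -0.476 -0.390
outer loop
vertex -1.646 -3.75 -1.027
vertex -1.283 -3.407 -0.712
vertex -1.691 -4.859 0.234
endloop
endfacet
facet normal 0.789 -0.475 -0.389
outer loop
vertex -1.691 -4.859 0.234
vertex -1.283 -3.407 -0.712
vertex -1.329 -4.516 0.549
endloop
endfacet
facet normal -0.028 -0.660 0.751
outer loop
vertex -1.691 -4.859 0.234
vertex -1.329 -4.516 0.549
vertex -1.913 -4.445 0.59
endloop
endfacet
facet normal -0.440 -0.144 -0.886
outer loop
vertex -3.09 0.304 -0.93
vertex -3.58 0.096 -0.653
vertex -3.45 0.66 -0.809
endloop
endfacet
facet normal 0.704 0.710 0.006
outer loop
vertex -3.09 0.304 -0.93
vertex -3.45 0.66 -0.809
vertex -3.06 0.264 0.393
endloop
endfacet
facet normal -0.442 -0.143 -0.886
outer loop
vertex -3.45 0.66 -0.809
vertex -3.58 0.096 -0.653
vertex -3.907 0.592 -0.57
endloop
endfacet
facet normal 0.019 0.951 0.307
outer loop
vertex -3.45 0.66 -0.809
vertex -3.907 0.592 -0.57
vertex -3.06 0.264 0.393
endloop
endfacet
facet normal -0.441 -0.142 -0.886
outer loop
vertex -3.907 0.592 -0.57
vertex -3.58 0.096 -0.653
vertex -4.118 0.149 -0.394
endloop
endfacet
facet normal -0.545 0.521 0.657
outer loop
vertex -3.907 0.592 -0.57
vertex -4.118 0.149 -0.394
vertex -3.06 0.264 0.393
endloop
endfacet
facet normal -0.441 -0.142 -0.886
outer loop
vertex -4.118 0.149 -0.394
vertex -3.58 0.096 -0.653
vertex -3.924 -0.333 -0.413
endloop
endfacet
facet normal -0.559 -0.256 0.789
outer loop
vertex -4.118 0.149 -0.394
vertex -3.924 -0.333 -0.413
vertex -3.06 0.264 0.393
endloop
endfacet
facet normal -0.441 -0.142 -0.886
outer loop
vertex -3.924 -0.333 -0.413
vertex -3.58 0.096 -0.653
vertex -3.47 -0.493 -0.613
endloop
endfacet
facet normal -0.014 -0.796 0.605
outer loop
vertex -3.924 -0.333 -0.413
vertex -3.47 -0.493 -0.613
vertex -3.06 0.264 0.393
endloop
endfacet
facet normal -0.440 -0.142 -0.886
outer loop
vertex -3.47 -0.493 -0.613
vertex -3.58 0.096 -0.653
vertex -3.099 -0.209 -0.843
endloop
endfacet
facet normal 0.680 -0.692 0.243
outer loop
vertex -3.47 -0.493 -0.613
vertex -3.099 -0.209 -0.843
vertex -3.06 0.264 0.393
endloop
endfacet
facet normal -0.441 -0.143 -0.886
outer loop
vertex -3.099 -0.209 -0.843
vertex -3.58 0.096 -0.653
vertex -3.09 0.304 -0.93
endloop
endfacet
facet normal 0.999 -0.021 -0.023
outer loop
vertex -3.099 -0.209 -0.843
vertex -3.09 0.304 -0.93
vertex -3.06 0.264 0.393
endloop
endfacet

endsolid


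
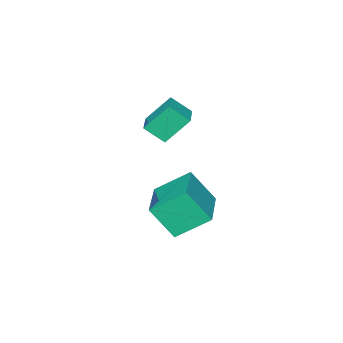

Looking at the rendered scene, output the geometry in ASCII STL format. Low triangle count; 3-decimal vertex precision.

solid 
facet normal -0.564 0.590 0.578
outer loop
vertex -0.677 1.906 2.76
vertex 0.932 3.158 3.051
vertex -1.133 2.808 1.394
endloop
endfacet
facet normal -0.781 -0.608 -0.141
outer loop
vertex -0.152 1.782 0.389
vertex -0.677 1.906 2.76
vertex -1.133 2.808 1.394
endloop
endfacet
facet normal -0.564 0.590 0.578
outer loop
vertex -1.133 2.808 1.394
vertex 0.932 3.158 3.051
vertex 0.476 4.061 1.685
endloop
endfacet
facet normal -0.268 0.531 -0.804
outer loop
vertex 0.476 4.061 1.685
vertex -0.152 1.782 0.389
vertex -1.133 2.808 1.394
endloop
endfacet
facet normal 0.268 -0.531 0.804
outer loop
vertex -0.677 1.906 2.76
vertex 1.913 2.132 2.046
vertex 0.932 3.158 3.051
endloop
endfacet
facet normal -0.781 -0.608 -0.141
outer loop
vertex 0.304 0.879 1.755
vertex -0.677 1.906 2.76
vertex -0.152 1.782 0.389
endloop
endfacet
facet normal 0.268 -0.531 0.804
outer loop
vertex 0.304 0.879 1.755
vertex 1.913 2.132 2.046
vertex -0.677 1.906 2.76
endloop
endfacet
facet normal 0.781 0.608 0.141
outer loop
vertex 0.932 3.158 3.051
vertex 1.913 2.132 2.046
vertex 0.476 4.061 1.685
endloop
endfacet
facet normal -0.268 0.531 -0.804
outer loop
vertex 1.457 3.034 0.68
vertex -0.152 1.782 0.389
vertex 0.476 4.061 1.685
endloop
endfacet
facet normal 0.781 0.608 0.141
outer loop
vertex 0.476 4.061 1.685
vertex 1.913 2.132 2.046
vertex 1.457 3.034 0.68
endloop
endfacet
facet normal 0.564 -0.590 -0.578
outer loop
vertex 1.457 3.034 0.68
vertex 0.304 0.879 1.755
vertex -0.152 1.782 0.389
endloop
endfacet
facet normal 0.564 -0.590 -0.578
outer loop
vertex 1.913 2.132 2.046
vertex 0.304 0.879 1.755
vertex 1.457 3.034 0.68
endloop
endfacet
facet normal -0.403 0.660 -0.634
outer loop
vertex -4.065 -1.143 3.27
vertex -3.157 -0.387 3.479
vertex -3.247 -1.795 2.072
endloop
endfacet
facet normal -0.757 -0.630 -0.174
outer loop
vertex -2.783 -2.553 2.801
vertex -4.065 -1.143 3.27
vertex -3.247 -1.795 2.072
endloop
endfacet
facet normal -0.404 0.659 -0.634
outer loop
vertex -3.247 -1.795 2.072
vertex -3.157 -0.387 3.479
vertex -2.339 -1.038 2.281
endloop
endfacet
facet normal 0.515 -0.409 -0.753
outer loop
vertex -2.339 -1.038 2.281
vertex -2.783 -2.553 2.801
vertex -3.247 -1.795 2.072
endloop
endfacet
facet normal -0.514 0.410 0.753
outer loop
vertex -4.065 -1.143 3.27
vertex -2.693 -1.145 4.208
vertex -3.157 -0.387 3.479
endloop
endfacet
facet normal -0.757 -0.630 -0.174
outer loop
vertex -3.601 -1.902 3.999
vertex -4.065 -1.143 3.27
vertex -2.783 -2.553 2.801
endloop
endfacet
facet normal -0.515 0.409 0.754
outer loop
vertex -3.601 -1.902 3.999
vertex -2.693 -1.145 4.208
vertex -4.065 -1.143 3.27
endloop
endfacet
facet normal 0.757 0.630 0.174
outer loop
vertex -3.157 -0.387 3.479
vertex -2.693 -1.145 4.208
vertex -2.339 -1.038 2.281
endloop
endfacet
facet normal 0.514 -0.409 -0.754
outer loop
vertex -1.875 -1.797 3.01
vertex -2.783 -2.553 2.801
vertex -2.339 -1.038 2.281
endloop
endfacet
facet normal 0.757 0.630 0.174
outer loop
vertex -2.339 -1.038 2.281
vertex -2.693 -1.145 4.208
vertex -1.875 -1.797 3.01
endloop
endfacet
facet normal 0.403 -0.660 0.634
outer loop
vertex -1.875 -1.797 3.01
vertex -3.601 -1.902 3.999
vertex -2.783 -2.553 2.801
endloop
endfacet
facet normal 0.404 -0.659 0.634
outer loop
vertex -2.693 -1.145 4.208
vertex -3.601 -1.902 3.999
vertex -1.875 -1.797 3.01
endloop
endfacet

endsolid


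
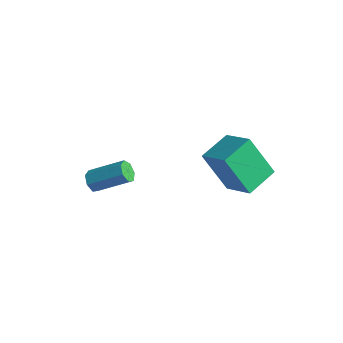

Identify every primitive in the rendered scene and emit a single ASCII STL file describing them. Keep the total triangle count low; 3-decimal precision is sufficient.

solid 
facet normal -0.861 0.108 -0.498
outer loop
vertex 1.627 -2.062 4.187
vertex 1.63 -0.576 4.504
vertex 2.681 -1.693 2.444
endloop
endfacet
facet normal -0.002 -0.978 -0.208
outer loop
vertex 4.05 -1.864 3.236
vertex 1.627 -2.062 4.187
vertex 2.681 -1.693 2.444
endloop
endfacet
facet normal -0.860 0.109 -0.498
outer loop
vertex 2.681 -1.693 2.444
vertex 1.63 -0.576 4.504
vertex 2.685 -0.206 2.762
endloop
endfacet
facet normal 0.509 0.179 -0.842
outer loop
vertex 2.685 -0.206 2.762
vertex 4.05 -1.864 3.236
vertex 2.681 -1.693 2.444
endloop
endfacet
facet normal -0.509 -0.179 0.842
outer loop
vertex 1.627 -2.062 4.187
vertex 2.999 -0.747 5.296
vertex 1.63 -0.576 4.504
endloop
endfacet
facet normal -0.002 -0.978 -0.209
outer loop
vertex 2.995 -2.234 4.978
vertex 1.627 -2.062 4.187
vertex 4.05 -1.864 3.236
endloop
endfacet
facet normal -0.509 -0.179 0.842
outer loop
vertex 2.995 -2.234 4.978
vertex 2.999 -0.747 5.296
vertex 1.627 -2.062 4.187
endloop
endfacet
facet normal 0.001 0.978 0.209
outer loop
vertex 1.63 -0.576 4.504
vertex 2.999 -0.747 5.296
vertex 2.685 -0.206 2.762
endloop
endfacet
facet normal 0.509 0.179 -0.842
outer loop
vertex 4.053 -0.378 3.553
vertex 4.05 -1.864 3.236
vertex 2.685 -0.206 2.762
endloop
endfacet
facet normal 0.002 0.978 0.209
outer loop
vertex 2.685 -0.206 2.762
vertex 2.999 -0.747 5.296
vertex 4.053 -0.378 3.553
endloop
endfacet
facet normal 0.860 -0.108 0.498
outer loop
vertex 4.053 -0.378 3.553
vertex 2.995 -2.234 4.978
vertex 4.05 -1.864 3.236
endloop
endfacet
facet normal 0.861 -0.109 0.497
outer loop
vertex 2.999 -0.747 5.296
vertex 2.995 -2.234 4.978
vertex 4.053 -0.378 3.553
endloop
endfacet
facet normal -0.691 -0.517 -0.505
outer loop
vertex -1.995 -4.735 1.186
vertex -2.381 -4.379 1.35
vertex -2.066 -4.36 0.899
endloop
endfacet
facet normal 0.708 -0.340 -0.619
outer loop
vertex -1.995 -4.735 1.186
vertex -2.066 -4.36 0.899
vertex -0.793 -3.837 2.066
endloop
endfacet
facet normal 0.708 -0.339 -0.620
outer loop
vertex -0.793 -3.837 2.066
vertex -2.066 -4.36 0.899
vertex -0.864 -3.462 1.78
endloop
endfacet
facet normal 0.691 0.516 0.506
outer loop
vertex -0.793 -3.837 2.066
vertex -0.864 -3.462 1.78
vertex -1.179 -3.481 2.23
endloop
endfacet
facet normal -0.692 -0.516 -0.505
outer loop
vertex -2.066 -4.36 0.899
vertex -2.381 -4.379 1.35
vertex -2.374 -3.999 0.952
endloop
endfacet
facet normal 0.326 0.403 -0.855
outer loop
vertex -2.066 -4.36 0.899
vertex -2.374 -3.999 0.952
vertex -0.864 -3.462 1.78
endloop
endfacet
facet normal 0.326 0.403 -0.855
outer loop
vertex -0.864 -3.462 1.78
vertex -2.374 -3.999 0.952
vertex -1.172 -3.101 1.833
endloop
endfacet
facet normal 0.692 0.516 0.506
outer loop
vertex -0.864 -3.462 1.78
vertex -1.172 -3.101 1.833
vertex -1.179 -3.481 2.23
endloop
endfacet
facet normal -0.691 -0.516 -0.505
outer loop
vertex -2.374 -3.999 0.952
vertex -2.381 -4.379 1.35
vertex -2.688 -3.924 1.305
endloop
endfacet
facet normal -0.301 0.842 -0.447
outer loop
vertex -2.374 -3.999 0.952
vertex -2.688 -3.924 1.305
vertex -1.172 -3.101 1.833
endloop
endfacet
facet normal -0.301 0.842 -0.447
outer loop
vertex -1.172 -3.101 1.833
vertex -2.688 -3.924 1.305
vertex -1.485 -3.026 2.185
endloop
endfacet
facet normal 0.692 0.515 0.506
outer loop
vertex -1.172 -3.101 1.833
vertex -1.485 -3.026 2.185
vertex -1.179 -3.481 2.23
endloop
endfacet
facet normal -0.691 -0.516 -0.505
outer loop
vertex -2.688 -3.924 1.305
vertex -2.381 -4.379 1.35
vertex -2.77 -4.192 1.691
endloop
endfacet
facet normal -0.702 0.646 0.300
outer loop
vertex -2.688 -3.924 1.305
vertex -2.77 -4.192 1.691
vertex -1.485 -3.026 2.185
endloop
endfacet
facet normal -0.702 0.647 0.298
outer loop
vertex -1.485 -3.026 2.185
vertex -2.77 -4.192 1.691
vertex -1.568 -3.294 2.571
endloop
endfacet
facet normal 0.692 0.515 0.506
outer loop
vertex -1.485 -3.026 2.185
vertex -1.568 -3.294 2.571
vertex -1.179 -3.481 2.23
endloop
endfacet
facet normal -0.692 -0.515 -0.507
outer loop
vertex -2.77 -4.192 1.691
vertex -2.381 -4.379 1.35
vertex -2.56 -4.601 1.82
endloop
endfacet
facet normal -0.573 -0.036 0.819
outer loop
vertex -2.77 -4.192 1.691
vertex -2.56 -4.601 1.82
vertex -1.568 -3.294 2.571
endloop
endfacet
facet normal -0.574 -0.035 0.818
outer loop
vertex -1.568 -3.294 2.571
vertex -2.56 -4.601 1.82
vertex -1.358 -3.703 2.701
endloop
endfacet
facet normal 0.691 0.516 0.506
outer loop
vertex -1.568 -3.294 2.571
vertex -1.358 -3.703 2.701
vertex -1.179 -3.481 2.23
endloop
endfacet
facet normal -0.691 -0.516 -0.507
outer loop
vertex -2.56 -4.601 1.82
vertex -2.381 -4.379 1.35
vertex -2.215 -4.842 1.595
endloop
endfacet
facet normal -0.012 -0.692 0.722
outer loop
vertex -2.56 -4.601 1.82
vertex -2.215 -4.842 1.595
vertex -1.358 -3.703 2.701
endloop
endfacet
facet normal -0.012 -0.692 0.722
outer loop
vertex -1.358 -3.703 2.701
vertex -2.215 -4.842 1.595
vertex -1.013 -3.944 2.476
endloop
endfacet
facet normal 0.691 0.517 0.506
outer loop
vertex -1.358 -3.703 2.701
vertex -1.013 -3.944 2.476
vertex -1.179 -3.481 2.23
endloop
endfacet
facet normal -0.691 -0.516 -0.507
outer loop
vertex -2.215 -4.842 1.595
vertex -2.381 -4.379 1.35
vertex -1.995 -4.735 1.186
endloop
endfacet
facet normal 0.557 -0.827 0.083
outer loop
vertex -2.215 -4.842 1.595
vertex -1.995 -4.735 1.186
vertex -1.013 -3.944 2.476
endloop
endfacet
facet normal 0.557 -0.827 0.083
outer loop
vertex -1.013 -3.944 2.476
vertex -1.995 -4.735 1.186
vertex -0.793 -3.837 2.066
endloop
endfacet
facet normal 0.691 0.516 0.506
outer loop
vertex -1.013 -3.944 2.476
vertex -0.793 -3.837 2.066
vertex -1.179 -3.481 2.23
endloop
endfacet

endsolid


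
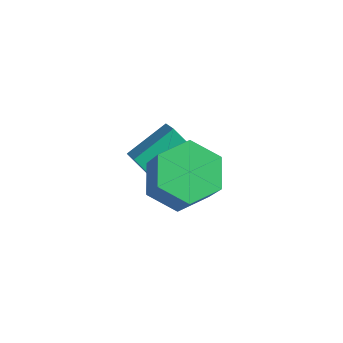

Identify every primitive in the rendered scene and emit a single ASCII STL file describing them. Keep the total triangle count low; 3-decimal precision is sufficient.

solid 
facet normal -0.647 -0.219 0.730
outer loop
vertex 1.21 1.57 -0.433
vertex 0.533 1.922 -0.927
vertex 0.939 0.083 -1.12
endloop
endfacet
facet normal 0.745 -0.387 0.543
outer loop
vertex 1.747 0.358 -2.033
vertex 1.21 1.57 -0.433
vertex 0.939 0.083 -1.12
endloop
endfacet
facet normal -0.647 -0.219 0.731
outer loop
vertex 0.939 0.083 -1.12
vertex 0.533 1.922 -0.927
vertex 0.261 0.436 -1.614
endloop
endfacet
facet normal -0.164 -0.895 -0.415
outer loop
vertex 0.261 0.436 -1.614
vertex 1.747 0.358 -2.033
vertex 0.939 0.083 -1.12
endloop
endfacet
facet normal 0.163 0.895 0.414
outer loop
vertex 1.21 1.57 -0.433
vertex 1.341 2.197 -1.84
vertex 0.533 1.922 -0.927
endloop
endfacet
facet normal 0.745 -0.388 0.543
outer loop
vertex 2.019 1.844 -1.346
vertex 1.21 1.57 -0.433
vertex 1.747 0.358 -2.033
endloop
endfacet
facet normal 0.164 0.895 0.414
outer loop
vertex 2.019 1.844 -1.346
vertex 1.341 2.197 -1.84
vertex 1.21 1.57 -0.433
endloop
endfacet
facet normal -0.745 0.387 -0.543
outer loop
vertex 0.533 1.922 -0.927
vertex 1.341 2.197 -1.84
vertex 0.261 0.436 -1.614
endloop
endfacet
facet normal -0.164 -0.896 -0.414
outer loop
vertex 1.07 0.71 -2.527
vertex 1.747 0.358 -2.033
vertex 0.261 0.436 -1.614
endloop
endfacet
facet normal -0.745 0.387 -0.544
outer loop
vertex 0.261 0.436 -1.614
vertex 1.341 2.197 -1.84
vertex 1.07 0.71 -2.527
endloop
endfacet
facet normal 0.647 0.219 -0.730
outer loop
vertex 1.07 0.71 -2.527
vertex 2.019 1.844 -1.346
vertex 1.747 0.358 -2.033
endloop
endfacet
facet normal 0.647 0.220 -0.731
outer loop
vertex 1.341 2.197 -1.84
vertex 2.019 1.844 -1.346
vertex 1.07 0.71 -2.527
endloop
endfacet
facet normal -0.506 0.228 -0.832
outer loop
vertex 4.204 -1.35 -0.122
vertex 3.565 -0.678 0.451
vertex 4.481 -0.302 -0.003
endloop
endfacet
facet normal 0.824 -0.156 -0.545
outer loop
vertex 4.204 -1.35 -0.122
vertex 4.481 -0.302 -0.003
vertex 5.055 -1.733 1.275
endloop
endfacet
facet normal 0.824 -0.156 -0.545
outer loop
vertex 5.055 -1.733 1.275
vertex 4.481 -0.302 -0.003
vertex 5.332 -0.686 1.394
endloop
endfacet
facet normal 0.506 -0.228 0.832
outer loop
vertex 5.055 -1.733 1.275
vertex 5.332 -0.686 1.394
vertex 4.415 -1.062 1.849
endloop
endfacet
facet normal -0.506 0.228 -0.832
outer loop
vertex 4.481 -0.302 -0.003
vertex 3.565 -0.678 0.451
vertex 3.842 0.369 0.57
endloop
endfacet
facet normal 0.632 0.754 -0.178
outer loop
vertex 4.481 -0.302 -0.003
vertex 3.842 0.369 0.57
vertex 5.332 -0.686 1.394
endloop
endfacet
facet normal 0.632 0.754 -0.179
outer loop
vertex 5.332 -0.686 1.394
vertex 3.842 0.369 0.57
vertex 4.693 -0.014 1.967
endloop
endfacet
facet normal 0.506 -0.228 0.832
outer loop
vertex 5.332 -0.686 1.394
vertex 4.693 -0.014 1.967
vertex 4.415 -1.062 1.849
endloop
endfacet
facet normal -0.506 0.228 -0.832
outer loop
vertex 3.842 0.369 0.57
vertex 3.565 -0.678 0.451
vertex 2.925 -0.007 1.025
endloop
endfacet
facet normal -0.192 0.911 0.366
outer loop
vertex 3.842 0.369 0.57
vertex 2.925 -0.007 1.025
vertex 4.693 -0.014 1.967
endloop
endfacet
facet normal -0.192 0.911 0.366
outer loop
vertex 4.693 -0.014 1.967
vertex 2.925 -0.007 1.025
vertex 3.776 -0.39 2.422
endloop
endfacet
facet normal 0.506 -0.228 0.832
outer loop
vertex 4.693 -0.014 1.967
vertex 3.776 -0.39 2.422
vertex 4.415 -1.062 1.849
endloop
endfacet
facet normal -0.506 0.228 -0.832
outer loop
vertex 2.925 -0.007 1.025
vertex 3.565 -0.678 0.451
vertex 2.648 -1.054 0.906
endloop
endfacet
facet normal -0.824 0.156 0.545
outer loop
vertex 2.925 -0.007 1.025
vertex 2.648 -1.054 0.906
vertex 3.776 -0.39 2.422
endloop
endfacet
facet normal -0.824 0.156 0.545
outer loop
vertex 3.776 -0.39 2.422
vertex 2.648 -1.054 0.906
vertex 3.499 -1.438 2.303
endloop
endfacet
facet normal 0.506 -0.228 0.832
outer loop
vertex 3.776 -0.39 2.422
vertex 3.499 -1.438 2.303
vertex 4.415 -1.062 1.849
endloop
endfacet
facet normal -0.506 0.228 -0.832
outer loop
vertex 2.648 -1.054 0.906
vertex 3.565 -0.678 0.451
vertex 3.287 -1.726 0.333
endloop
endfacet
facet normal -0.633 -0.754 0.178
outer loop
vertex 2.648 -1.054 0.906
vertex 3.287 -1.726 0.333
vertex 3.499 -1.438 2.303
endloop
endfacet
facet normal -0.632 -0.754 0.178
outer loop
vertex 3.499 -1.438 2.303
vertex 3.287 -1.726 0.333
vertex 4.138 -2.109 1.73
endloop
endfacet
facet normal 0.506 -0.228 0.832
outer loop
vertex 3.499 -1.438 2.303
vertex 4.138 -2.109 1.73
vertex 4.415 -1.062 1.849
endloop
endfacet
facet normal -0.506 0.228 -0.832
outer loop
vertex 3.287 -1.726 0.333
vertex 3.565 -0.678 0.451
vertex 4.204 -1.35 -0.122
endloop
endfacet
facet normal 0.192 -0.911 -0.366
outer loop
vertex 3.287 -1.726 0.333
vertex 4.204 -1.35 -0.122
vertex 4.138 -2.109 1.73
endloop
endfacet
facet normal 0.192 -0.911 -0.366
outer loop
vertex 4.138 -2.109 1.73
vertex 4.204 -1.35 -0.122
vertex 5.055 -1.733 1.275
endloop
endfacet
facet normal 0.506 -0.228 0.832
outer loop
vertex 4.138 -2.109 1.73
vertex 5.055 -1.733 1.275
vertex 4.415 -1.062 1.849
endloop
endfacet

endsolid


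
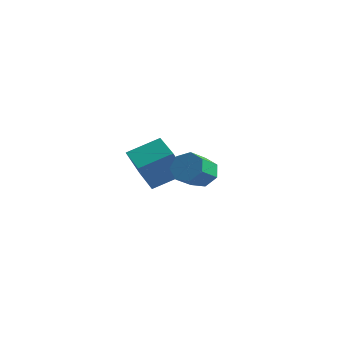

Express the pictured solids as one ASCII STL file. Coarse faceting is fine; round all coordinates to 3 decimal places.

solid 
facet normal -0.907 0.376 0.192
outer loop
vertex -3.695 0.209 1.395
vertex -2.805 1.887 2.313
vertex -3.673 1.145 -0.338
endloop
endfacet
facet normal -0.422 -0.795 -0.435
outer loop
vertex -1.715 0.333 -0.753
vertex -3.695 0.209 1.395
vertex -3.673 1.145 -0.338
endloop
endfacet
facet normal -0.907 0.376 0.192
outer loop
vertex -3.673 1.145 -0.338
vertex -2.805 1.887 2.313
vertex -2.783 2.823 0.579
endloop
endfacet
facet normal 0.011 0.475 -0.880
outer loop
vertex -2.783 2.823 0.579
vertex -1.715 0.333 -0.753
vertex -3.673 1.145 -0.338
endloop
endfacet
facet normal -0.011 -0.476 0.880
outer loop
vertex -3.695 0.209 1.395
vertex -0.847 1.075 1.898
vertex -2.805 1.887 2.313
endloop
endfacet
facet normal -0.422 -0.796 -0.435
outer loop
vertex -1.737 -0.603 0.981
vertex -3.695 0.209 1.395
vertex -1.715 0.333 -0.753
endloop
endfacet
facet normal -0.011 -0.475 0.880
outer loop
vertex -1.737 -0.603 0.981
vertex -0.847 1.075 1.898
vertex -3.695 0.209 1.395
endloop
endfacet
facet normal 0.422 0.796 0.435
outer loop
vertex -2.805 1.887 2.313
vertex -0.847 1.075 1.898
vertex -2.783 2.823 0.579
endloop
endfacet
facet normal 0.011 0.475 -0.880
outer loop
vertex -0.825 2.011 0.165
vertex -1.715 0.333 -0.753
vertex -2.783 2.823 0.579
endloop
endfacet
facet normal 0.422 0.795 0.435
outer loop
vertex -2.783 2.823 0.579
vertex -0.847 1.075 1.898
vertex -0.825 2.011 0.165
endloop
endfacet
facet normal 0.907 -0.376 -0.192
outer loop
vertex -0.825 2.011 0.165
vertex -1.737 -0.603 0.981
vertex -1.715 0.333 -0.753
endloop
endfacet
facet normal 0.907 -0.376 -0.192
outer loop
vertex -0.847 1.075 1.898
vertex -1.737 -0.603 0.981
vertex -0.825 2.011 0.165
endloop
endfacet
facet normal -0.196 0.832 -0.519
outer loop
vertex 4.308 -1.418 1.686
vertex 3.716 -1.117 2.392
vertex 4.667 -0.956 2.291
endloop
endfacet
facet normal 0.883 -0.080 -0.463
outer loop
vertex 4.308 -1.418 1.686
vertex 4.667 -0.956 2.291
vertex 4.617 -2.724 2.501
endloop
endfacet
facet normal 0.883 -0.080 -0.462
outer loop
vertex 4.617 -2.724 2.501
vertex 4.667 -0.956 2.291
vertex 4.975 -2.262 3.106
endloop
endfacet
facet normal 0.196 -0.832 0.519
outer loop
vertex 4.617 -2.724 2.501
vertex 4.975 -2.262 3.106
vertex 4.024 -2.423 3.208
endloop
endfacet
facet normal -0.196 0.832 -0.519
outer loop
vertex 4.667 -0.956 2.291
vertex 3.716 -1.117 2.392
vertex 4.309 -0.615 2.973
endloop
endfacet
facet normal 0.884 0.379 0.274
outer loop
vertex 4.667 -0.956 2.291
vertex 4.309 -0.615 2.973
vertex 4.975 -2.262 3.106
endloop
endfacet
facet normal 0.884 0.380 0.273
outer loop
vertex 4.975 -2.262 3.106
vertex 4.309 -0.615 2.973
vertex 4.618 -1.921 3.788
endloop
endfacet
facet normal 0.196 -0.832 0.519
outer loop
vertex 4.975 -2.262 3.106
vertex 4.618 -1.921 3.788
vertex 4.024 -2.423 3.208
endloop
endfacet
facet normal -0.196 0.832 -0.519
outer loop
vertex 4.309 -0.615 2.973
vertex 3.716 -1.117 2.392
vertex 3.505 -0.652 3.217
endloop
endfacet
facet normal 0.218 0.553 0.804
outer loop
vertex 4.309 -0.615 2.973
vertex 3.505 -0.652 3.217
vertex 4.618 -1.921 3.788
endloop
endfacet
facet normal 0.218 0.553 0.804
outer loop
vertex 4.618 -1.921 3.788
vertex 3.505 -0.652 3.217
vertex 3.813 -1.958 4.032
endloop
endfacet
facet normal 0.196 -0.832 0.519
outer loop
vertex 4.618 -1.921 3.788
vertex 3.813 -1.958 4.032
vertex 4.024 -2.423 3.208
endloop
endfacet
facet normal -0.197 0.832 -0.519
outer loop
vertex 3.505 -0.652 3.217
vertex 3.716 -1.117 2.392
vertex 2.859 -1.04 2.841
endloop
endfacet
facet normal -0.611 0.311 0.728
outer loop
vertex 3.505 -0.652 3.217
vertex 2.859 -1.04 2.841
vertex 3.813 -1.958 4.032
endloop
endfacet
facet normal -0.611 0.310 0.728
outer loop
vertex 3.813 -1.958 4.032
vertex 2.859 -1.04 2.841
vertex 3.168 -2.345 3.656
endloop
endfacet
facet normal 0.196 -0.832 0.520
outer loop
vertex 3.813 -1.958 4.032
vertex 3.168 -2.345 3.656
vertex 4.024 -2.423 3.208
endloop
endfacet
facet normal -0.197 0.832 -0.519
outer loop
vertex 2.859 -1.04 2.841
vertex 3.716 -1.117 2.392
vertex 2.859 -1.485 2.127
endloop
endfacet
facet normal -0.980 -0.167 0.104
outer loop
vertex 2.859 -1.04 2.841
vertex 2.859 -1.485 2.127
vertex 3.168 -2.345 3.656
endloop
endfacet
facet normal -0.981 -0.166 0.105
outer loop
vertex 3.168 -2.345 3.656
vertex 2.859 -1.485 2.127
vertex 3.167 -2.791 2.942
endloop
endfacet
facet normal 0.196 -0.832 0.519
outer loop
vertex 3.168 -2.345 3.656
vertex 3.167 -2.791 2.942
vertex 4.024 -2.423 3.208
endloop
endfacet
facet normal -0.196 0.831 -0.520
outer loop
vertex 2.859 -1.485 2.127
vertex 3.716 -1.117 2.392
vertex 3.504 -1.654 1.613
endloop
endfacet
facet normal -0.612 -0.517 -0.598
outer loop
vertex 2.859 -1.485 2.127
vertex 3.504 -1.654 1.613
vertex 3.167 -2.791 2.942
endloop
endfacet
facet normal -0.612 -0.517 -0.598
outer loop
vertex 3.167 -2.791 2.942
vertex 3.504 -1.654 1.613
vertex 3.812 -2.96 2.428
endloop
endfacet
facet normal 0.196 -0.832 0.519
outer loop
vertex 3.167 -2.791 2.942
vertex 3.812 -2.96 2.428
vertex 4.024 -2.423 3.208
endloop
endfacet
facet normal -0.197 0.831 -0.520
outer loop
vertex 3.504 -1.654 1.613
vertex 3.716 -1.117 2.392
vertex 4.308 -1.418 1.686
endloop
endfacet
facet normal 0.218 -0.479 -0.850
outer loop
vertex 3.504 -1.654 1.613
vertex 4.308 -1.418 1.686
vertex 3.812 -2.96 2.428
endloop
endfacet
facet normal 0.218 -0.479 -0.850
outer loop
vertex 3.812 -2.96 2.428
vertex 4.308 -1.418 1.686
vertex 4.617 -2.724 2.501
endloop
endfacet
facet normal 0.197 -0.832 0.519
outer loop
vertex 3.812 -2.96 2.428
vertex 4.617 -2.724 2.501
vertex 4.024 -2.423 3.208
endloop
endfacet

endsolid


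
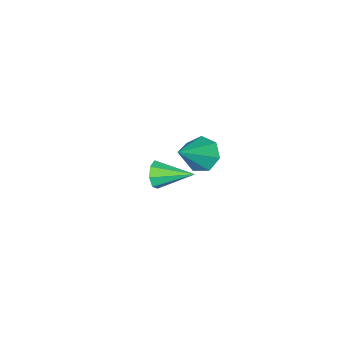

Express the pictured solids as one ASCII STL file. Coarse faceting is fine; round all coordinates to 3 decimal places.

solid 
facet normal 0.408 -0.869 -0.278
outer loop
vertex -2.496 -3.95 -1.74
vertex -2.688 -4.19 -1.272
vertex -2.888 -4.118 -1.79
endloop
endfacet
facet normal -0.150 0.587 -0.795
outer loop
vertex -2.496 -3.95 -1.74
vertex -2.888 -4.118 -1.79
vertex -3.252 -2.99 -0.888
endloop
endfacet
facet normal 0.408 -0.869 -0.278
outer loop
vertex -2.888 -4.118 -1.79
vertex -2.688 -4.19 -1.272
vertex -3.162 -4.328 -1.536
endloop
endfacet
facet normal -0.753 0.245 -0.610
outer loop
vertex -2.888 -4.118 -1.79
vertex -3.162 -4.328 -1.536
vertex -3.252 -2.99 -0.888
endloop
endfacet
facet normal 0.408 -0.870 -0.278
outer loop
vertex -3.162 -4.328 -1.536
vertex -2.688 -4.19 -1.272
vertex -3.158 -4.457 -1.127
endloop
endfacet
facet normal -0.998 -0.062 -0.010
outer loop
vertex -3.162 -4.328 -1.536
vertex -3.158 -4.457 -1.127
vertex -3.252 -2.99 -0.888
endloop
endfacet
facet normal 0.408 -0.869 -0.279
outer loop
vertex -3.158 -4.457 -1.127
vertex -2.688 -4.19 -1.272
vertex -2.879 -4.43 -0.803
endloop
endfacet
facet normal -0.742 -0.154 0.652
outer loop
vertex -3.158 -4.457 -1.127
vertex -2.879 -4.43 -0.803
vertex -3.252 -2.99 -0.888
endloop
endfacet
facet normal 0.409 -0.869 -0.278
outer loop
vertex -2.879 -4.43 -0.803
vertex -2.688 -4.19 -1.272
vertex -2.488 -4.262 -0.753
endloop
endfacet
facet normal -0.137 0.023 0.990
outer loop
vertex -2.879 -4.43 -0.803
vertex -2.488 -4.262 -0.753
vertex -3.252 -2.99 -0.888
endloop
endfacet
facet normal 0.410 -0.868 -0.279
outer loop
vertex -2.488 -4.262 -0.753
vertex -2.688 -4.19 -1.272
vertex -2.214 -4.051 -1.007
endloop
endfacet
facet normal 0.466 0.365 0.806
outer loop
vertex -2.488 -4.262 -0.753
vertex -2.214 -4.051 -1.007
vertex -3.252 -2.99 -0.888
endloop
endfacet
facet normal 0.410 -0.869 -0.277
outer loop
vertex -2.214 -4.051 -1.007
vertex -2.688 -4.19 -1.272
vertex -2.217 -3.922 -1.416
endloop
endfacet
facet normal 0.711 0.672 0.207
outer loop
vertex -2.214 -4.051 -1.007
vertex -2.217 -3.922 -1.416
vertex -3.252 -2.99 -0.888
endloop
endfacet
facet normal 0.410 -0.869 -0.278
outer loop
vertex -2.217 -3.922 -1.416
vertex -2.688 -4.19 -1.272
vertex -2.496 -3.95 -1.74
endloop
endfacet
facet normal 0.455 0.764 -0.458
outer loop
vertex -2.217 -3.922 -1.416
vertex -2.496 -3.95 -1.74
vertex -3.252 -2.99 -0.888
endloop
endfacet
facet normal -0.773 -0.035 -0.634
outer loop
vertex -1.222 -1.701 2.235
vertex -1.511 -1.205 2.56
vertex -1.094 -1.174 2.05
endloop
endfacet
facet normal 0.840 -0.350 -0.415
outer loop
vertex -1.222 -1.701 2.235
vertex -1.094 -1.174 2.05
vertex -0.369 -1.155 3.5
endloop
endfacet
facet normal -0.773 -0.034 -0.634
outer loop
vertex -1.094 -1.174 2.05
vertex -1.511 -1.205 2.56
vertex -1.28 -0.671 2.25
endloop
endfacet
facet normal 0.794 0.454 -0.403
outer loop
vertex -1.094 -1.174 2.05
vertex -1.28 -0.671 2.25
vertex -0.369 -1.155 3.5
endloop
endfacet
facet normal -0.772 -0.035 -0.635
outer loop
vertex -1.28 -0.671 2.25
vertex -1.511 -1.205 2.56
vertex -1.641 -0.57 2.683
endloop
endfacet
facet normal 0.368 0.926 0.091
outer loop
vertex -1.28 -0.671 2.25
vertex -1.641 -0.57 2.683
vertex -0.369 -1.155 3.5
endloop
endfacet
facet normal -0.772 -0.035 -0.634
outer loop
vertex -1.641 -0.57 2.683
vertex -1.511 -1.205 2.56
vertex -1.904 -0.948 3.024
endloop
endfacet
facet normal -0.120 0.710 0.694
outer loop
vertex -1.641 -0.57 2.683
vertex -1.904 -0.948 3.024
vertex -0.369 -1.155 3.5
endloop
endfacet
facet normal -0.772 -0.034 -0.635
outer loop
vertex -1.904 -0.948 3.024
vertex -1.511 -1.205 2.56
vertex -1.872 -1.519 3.016
endloop
endfacet
facet normal -0.300 -0.030 0.954
outer loop
vertex -1.904 -0.948 3.024
vertex -1.872 -1.519 3.016
vertex -0.369 -1.155 3.5
endloop
endfacet
facet normal -0.772 -0.034 -0.635
outer loop
vertex -1.872 -1.519 3.016
vertex -1.511 -1.205 2.56
vertex -1.568 -1.855 2.664
endloop
endfacet
facet normal -0.038 -0.739 0.673
outer loop
vertex -1.872 -1.519 3.016
vertex -1.568 -1.855 2.664
vertex -0.369 -1.155 3.5
endloop
endfacet
facet normal -0.772 -0.034 -0.635
outer loop
vertex -1.568 -1.855 2.664
vertex -1.511 -1.205 2.56
vertex -1.222 -1.701 2.235
endloop
endfacet
facet normal 0.470 -0.880 0.063
outer loop
vertex -1.568 -1.855 2.664
vertex -1.222 -1.701 2.235
vertex -0.369 -1.155 3.5
endloop
endfacet

endsolid


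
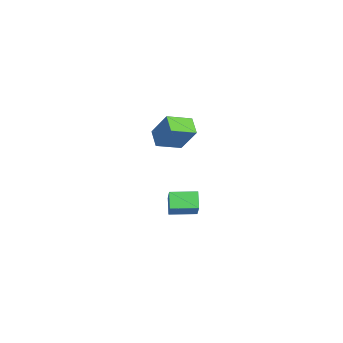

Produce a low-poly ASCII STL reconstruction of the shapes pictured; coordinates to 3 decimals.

solid 
facet normal -0.382 -0.408 -0.830
outer loop
vertex -1.801 -2.229 2.774
vertex -2.245 -0.798 2.275
vertex -0.762 -2.097 2.231
endloop
endfacet
facet normal 0.281 -0.906 0.317
outer loop
vertex -0.055 -1.342 3.765
vertex -1.801 -2.229 2.774
vertex -0.762 -2.097 2.231
endloop
endfacet
facet normal -0.382 -0.408 -0.829
outer loop
vertex -0.762 -2.097 2.231
vertex -2.245 -0.798 2.275
vertex -1.206 -0.665 1.731
endloop
endfacet
facet normal 0.880 0.112 -0.461
outer loop
vertex -1.206 -0.665 1.731
vertex -0.055 -1.342 3.765
vertex -0.762 -2.097 2.231
endloop
endfacet
facet normal -0.880 -0.112 0.461
outer loop
vertex -1.801 -2.229 2.774
vertex -1.538 -0.043 3.809
vertex -2.245 -0.798 2.275
endloop
endfacet
facet normal 0.281 -0.906 0.316
outer loop
vertex -1.094 -1.475 4.309
vertex -1.801 -2.229 2.774
vertex -0.055 -1.342 3.765
endloop
endfacet
facet normal -0.880 -0.112 0.461
outer loop
vertex -1.094 -1.475 4.309
vertex -1.538 -0.043 3.809
vertex -1.801 -2.229 2.774
endloop
endfacet
facet normal -0.282 0.906 -0.316
outer loop
vertex -2.245 -0.798 2.275
vertex -1.538 -0.043 3.809
vertex -1.206 -0.665 1.731
endloop
endfacet
facet normal 0.880 0.112 -0.461
outer loop
vertex -0.499 0.089 3.266
vertex -0.055 -1.342 3.765
vertex -1.206 -0.665 1.731
endloop
endfacet
facet normal -0.280 0.906 -0.316
outer loop
vertex -1.206 -0.665 1.731
vertex -1.538 -0.043 3.809
vertex -0.499 0.089 3.266
endloop
endfacet
facet normal 0.382 0.408 0.829
outer loop
vertex -0.499 0.089 3.266
vertex -1.094 -1.475 4.309
vertex -0.055 -1.342 3.765
endloop
endfacet
facet normal 0.382 0.408 0.829
outer loop
vertex -1.538 -0.043 3.809
vertex -1.094 -1.475 4.309
vertex -0.499 0.089 3.266
endloop
endfacet
facet normal -0.748 0.043 0.663
outer loop
vertex -3.232 -1.129 -2.997
vertex -3.165 0.5 -3.026
vertex -4.22 -1.108 -4.113
endloop
endfacet
facet normal -0.042 -0.999 0.018
outer loop
vertex -3.315 -1.16 -4.914
vertex -3.232 -1.129 -2.997
vertex -4.22 -1.108 -4.113
endloop
endfacet
facet normal -0.748 0.043 0.663
outer loop
vertex -4.22 -1.108 -4.113
vertex -3.165 0.5 -3.026
vertex -4.153 0.52 -4.142
endloop
endfacet
facet normal -0.662 0.014 -0.749
outer loop
vertex -4.153 0.52 -4.142
vertex -3.315 -1.16 -4.914
vertex -4.22 -1.108 -4.113
endloop
endfacet
facet normal 0.662 -0.014 0.749
outer loop
vertex -3.232 -1.129 -2.997
vertex -2.26 0.448 -3.827
vertex -3.165 0.5 -3.026
endloop
endfacet
facet normal -0.040 -0.999 0.018
outer loop
vertex -2.327 -1.18 -3.798
vertex -3.232 -1.129 -2.997
vertex -3.315 -1.16 -4.914
endloop
endfacet
facet normal 0.662 -0.014 0.749
outer loop
vertex -2.327 -1.18 -3.798
vertex -2.26 0.448 -3.827
vertex -3.232 -1.129 -2.997
endloop
endfacet
facet normal 0.041 0.999 -0.018
outer loop
vertex -3.165 0.5 -3.026
vertex -2.26 0.448 -3.827
vertex -4.153 0.52 -4.142
endloop
endfacet
facet normal -0.662 0.014 -0.749
outer loop
vertex -3.248 0.469 -4.943
vertex -3.315 -1.16 -4.914
vertex -4.153 0.52 -4.142
endloop
endfacet
facet normal 0.041 0.999 -0.017
outer loop
vertex -4.153 0.52 -4.142
vertex -2.26 0.448 -3.827
vertex -3.248 0.469 -4.943
endloop
endfacet
facet normal 0.748 -0.043 -0.663
outer loop
vertex -3.248 0.469 -4.943
vertex -2.327 -1.18 -3.798
vertex -3.315 -1.16 -4.914
endloop
endfacet
facet normal 0.748 -0.043 -0.663
outer loop
vertex -2.26 0.448 -3.827
vertex -2.327 -1.18 -3.798
vertex -3.248 0.469 -4.943
endloop
endfacet

endsolid


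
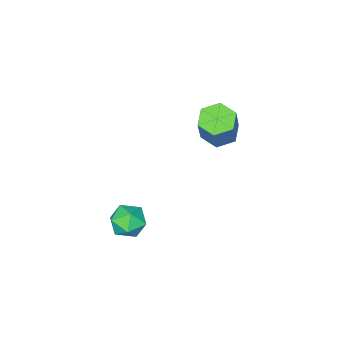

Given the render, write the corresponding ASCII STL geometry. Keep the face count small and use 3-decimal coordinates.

solid 
facet normal -0.373 -0.298 -0.878
outer loop
vertex -0.237 -1.832 -0.711
vertex -0.735 -2.207 -0.372
vertex -0.859 -1.531 -0.549
endloop
endfacet
facet normal 0.305 0.856 -0.418
outer loop
vertex -0.237 -1.832 -0.711
vertex -0.859 -1.531 -0.549
vertex 0.334 -1.378 0.634
endloop
endfacet
facet normal 0.306 0.855 -0.419
outer loop
vertex 0.334 -1.378 0.634
vertex -0.859 -1.531 -0.549
vertex -0.288 -1.076 0.796
endloop
endfacet
facet normal 0.373 0.296 0.879
outer loop
vertex 0.334 -1.378 0.634
vertex -0.288 -1.076 0.796
vertex -0.165 -1.753 0.972
endloop
endfacet
facet normal -0.373 -0.298 -0.879
outer loop
vertex -0.859 -1.531 -0.549
vertex -0.735 -2.207 -0.372
vertex -1.358 -1.906 -0.21
endloop
endfacet
facet normal -0.606 0.795 -0.012
outer loop
vertex -0.859 -1.531 -0.549
vertex -1.358 -1.906 -0.21
vertex -0.288 -1.076 0.796
endloop
endfacet
facet normal -0.606 0.795 -0.012
outer loop
vertex -0.288 -1.076 0.796
vertex -1.358 -1.906 -0.21
vertex -0.787 -1.451 1.135
endloop
endfacet
facet normal 0.374 0.296 0.879
outer loop
vertex -0.288 -1.076 0.796
vertex -0.787 -1.451 1.135
vertex -0.165 -1.753 0.972
endloop
endfacet
facet normal -0.372 -0.297 -0.879
outer loop
vertex -1.358 -1.906 -0.21
vertex -0.735 -2.207 -0.372
vertex -1.234 -2.582 -0.034
endloop
endfacet
facet normal -0.911 -0.061 0.407
outer loop
vertex -1.358 -1.906 -0.21
vertex -1.234 -2.582 -0.034
vertex -0.787 -1.451 1.135
endloop
endfacet
facet normal -0.911 -0.061 0.407
outer loop
vertex -0.787 -1.451 1.135
vertex -1.234 -2.582 -0.034
vertex -0.663 -2.128 1.311
endloop
endfacet
facet normal 0.374 0.297 0.878
outer loop
vertex -0.787 -1.451 1.135
vertex -0.663 -2.128 1.311
vertex -0.165 -1.753 0.972
endloop
endfacet
facet normal -0.373 -0.296 -0.879
outer loop
vertex -1.234 -2.582 -0.034
vertex -0.735 -2.207 -0.372
vertex -0.612 -2.884 -0.196
endloop
endfacet
facet normal -0.306 -0.855 0.419
outer loop
vertex -1.234 -2.582 -0.034
vertex -0.612 -2.884 -0.196
vertex -0.663 -2.128 1.311
endloop
endfacet
facet normal -0.305 -0.855 0.419
outer loop
vertex -0.663 -2.128 1.311
vertex -0.612 -2.884 -0.196
vertex -0.041 -2.429 1.149
endloop
endfacet
facet normal 0.373 0.298 0.878
outer loop
vertex -0.663 -2.128 1.311
vertex -0.041 -2.429 1.149
vertex -0.165 -1.753 0.972
endloop
endfacet
facet normal -0.374 -0.296 -0.879
outer loop
vertex -0.612 -2.884 -0.196
vertex -0.735 -2.207 -0.372
vertex -0.113 -2.509 -0.535
endloop
endfacet
facet normal 0.606 -0.795 0.012
outer loop
vertex -0.612 -2.884 -0.196
vertex -0.113 -2.509 -0.535
vertex -0.041 -2.429 1.149
endloop
endfacet
facet normal 0.606 -0.795 0.012
outer loop
vertex -0.041 -2.429 1.149
vertex -0.113 -2.509 -0.535
vertex 0.458 -2.054 0.81
endloop
endfacet
facet normal 0.373 0.298 0.879
outer loop
vertex -0.041 -2.429 1.149
vertex 0.458 -2.054 0.81
vertex -0.165 -1.753 0.972
endloop
endfacet
facet normal -0.374 -0.297 -0.878
outer loop
vertex -0.113 -2.509 -0.535
vertex -0.735 -2.207 -0.372
vertex -0.237 -1.832 -0.711
endloop
endfacet
facet normal 0.911 0.061 -0.407
outer loop
vertex -0.113 -2.509 -0.535
vertex -0.237 -1.832 -0.711
vertex 0.458 -2.054 0.81
endloop
endfacet
facet normal 0.911 0.061 -0.407
outer loop
vertex 0.458 -2.054 0.81
vertex -0.237 -1.832 -0.711
vertex 0.334 -1.378 0.634
endloop
endfacet
facet normal 0.372 0.297 0.879
outer loop
vertex 0.458 -2.054 0.81
vertex 0.334 -1.378 0.634
vertex -0.165 -1.753 0.972
endloop
endfacet
facet normal -0.490 0.756 -0.434
outer loop
vertex 3.841 -1.419 -2.795
vertex 3.2 -1.718 -2.592
vertex 3.541 -1.241 -2.147
endloop
endfacet
facet normal 0.148 0.969 -0.198
outer loop
vertex 3.841 -1.419 -2.795
vertex 3.541 -1.241 -2.147
vertex 4.266 -1.362 -2.197
endloop
endfacet
facet normal 0.646 0.565 -0.513
outer loop
vertex 3.841 -1.419 -2.795
vertex 4.266 -1.362 -2.197
vertex 4.372 -1.914 -2.672
endloop
endfacet
facet normal 0.316 0.104 -0.943
outer loop
vertex 3.841 -1.419 -2.795
vertex 4.372 -1.914 -2.672
vertex 3.713 -2.134 -2.917
endloop
endfacet
facet normal -0.387 0.222 -0.895
outer loop
vertex 3.841 -1.419 -2.795
vertex 3.713 -2.134 -2.917
vertex 3.2 -1.718 -2.592
endloop
endfacet
facet normal 0.176 0.845 0.505
outer loop
vertex 4.266 -1.362 -2.197
vertex 3.541 -1.241 -2.147
vertex 3.887 -1.626 -1.623
endloop
endfacet
facet normal -0.858 0.500 0.122
outer loop
vertex 3.541 -1.241 -2.147
vertex 3.2 -1.718 -2.592
vertex 3.228 -1.846 -1.868
endloop
endfacet
facet normal -0.691 -0.365 -0.624
outer loop
vertex 3.2 -1.718 -2.592
vertex 3.713 -2.134 -2.917
vertex 3.334 -2.398 -2.343
endloop
endfacet
facet normal 0.446 -0.555 -0.702
outer loop
vertex 3.713 -2.134 -2.917
vertex 4.372 -1.914 -2.672
vertex 4.059 -2.519 -2.393
endloop
endfacet
facet normal 0.981 0.192 -0.004
outer loop
vertex 4.372 -1.914 -2.672
vertex 4.266 -1.362 -2.197
vertex 4.4 -2.042 -1.948
endloop
endfacet
facet normal -0.316 -0.104 0.943
outer loop
vertex 3.759 -2.341 -1.745
vertex 3.887 -1.626 -1.623
vertex 3.228 -1.846 -1.868
endloop
endfacet
facet normal -0.646 -0.565 0.513
outer loop
vertex 3.759 -2.341 -1.745
vertex 3.228 -1.846 -1.868
vertex 3.334 -2.398 -2.343
endloop
endfacet
facet normal -0.148 -0.969 0.198
outer loop
vertex 3.759 -2.341 -1.745
vertex 3.334 -2.398 -2.343
vertex 4.059 -2.519 -2.393
endloop
endfacet
facet normal 0.490 -0.756 0.434
outer loop
vertex 3.759 -2.341 -1.745
vertex 4.059 -2.519 -2.393
vertex 4.4 -2.042 -1.948
endloop
endfacet
facet normal 0.387 -0.222 0.895
outer loop
vertex 3.759 -2.341 -1.745
vertex 4.4 -2.042 -1.948
vertex 3.887 -1.626 -1.623
endloop
endfacet
facet normal -0.446 0.555 0.702
outer loop
vertex 3.228 -1.846 -1.868
vertex 3.887 -1.626 -1.623
vertex 3.541 -1.241 -2.147
endloop
endfacet
facet normal -0.981 -0.192 0.004
outer loop
vertex 3.334 -2.398 -2.343
vertex 3.228 -1.846 -1.868
vertex 3.2 -1.718 -2.592
endloop
endfacet
facet normal -0.176 -0.845 -0.505
outer loop
vertex 4.059 -2.519 -2.393
vertex 3.334 -2.398 -2.343
vertex 3.713 -2.134 -2.917
endloop
endfacet
facet normal 0.858 -0.500 -0.122
outer loop
vertex 4.4 -2.042 -1.948
vertex 4.059 -2.519 -2.393
vertex 4.372 -1.914 -2.672
endloop
endfacet
facet normal 0.691 0.365 0.624
outer loop
vertex 3.887 -1.626 -1.623
vertex 4.4 -2.042 -1.948
vertex 4.266 -1.362 -2.197
endloop
endfacet

endsolid
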